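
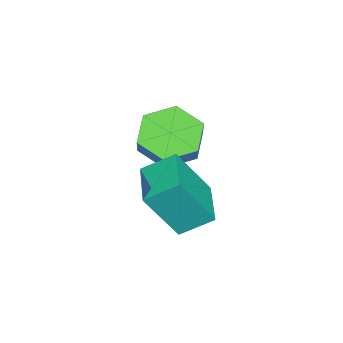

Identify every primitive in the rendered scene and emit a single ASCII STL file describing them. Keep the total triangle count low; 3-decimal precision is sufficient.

solid 
facet normal -0.644 -0.253 -0.722
outer loop
vertex -1.148 -1.871 0.868
vertex -1.91 -1.973 1.583
vertex -1.75 -1.047 1.116
endloop
endfacet
facet normal 0.506 0.566 -0.651
outer loop
vertex -1.148 -1.871 0.868
vertex -1.75 -1.047 1.116
vertex -0.369 -1.564 1.741
endloop
endfacet
facet normal 0.506 0.566 -0.651
outer loop
vertex -0.369 -1.564 1.741
vertex -1.75 -1.047 1.116
vertex -0.971 -0.74 1.989
endloop
endfacet
facet normal 0.644 0.254 0.721
outer loop
vertex -0.369 -1.564 1.741
vertex -0.971 -0.74 1.989
vertex -1.13 -1.667 2.457
endloop
endfacet
facet normal -0.644 -0.253 -0.722
outer loop
vertex -1.75 -1.047 1.116
vertex -1.91 -1.973 1.583
vertex -2.512 -1.15 1.831
endloop
endfacet
facet normal -0.244 0.962 -0.121
outer loop
vertex -1.75 -1.047 1.116
vertex -2.512 -1.15 1.831
vertex -0.971 -0.74 1.989
endloop
endfacet
facet normal -0.244 0.962 -0.121
outer loop
vertex -0.971 -0.74 1.989
vertex -2.512 -1.15 1.831
vertex -1.732 -0.843 2.705
endloop
endfacet
facet normal 0.644 0.254 0.721
outer loop
vertex -0.971 -0.74 1.989
vertex -1.732 -0.843 2.705
vertex -1.13 -1.667 2.457
endloop
endfacet
facet normal -0.644 -0.254 -0.721
outer loop
vertex -2.512 -1.15 1.831
vertex -1.91 -1.973 1.583
vertex -2.671 -2.076 2.299
endloop
endfacet
facet normal -0.750 0.397 0.530
outer loop
vertex -2.512 -1.15 1.831
vertex -2.671 -2.076 2.299
vertex -1.732 -0.843 2.705
endloop
endfacet
facet normal -0.750 0.397 0.530
outer loop
vertex -1.732 -0.843 2.705
vertex -2.671 -2.076 2.299
vertex -1.892 -1.769 3.172
endloop
endfacet
facet normal 0.644 0.253 0.722
outer loop
vertex -1.732 -0.843 2.705
vertex -1.892 -1.769 3.172
vertex -1.13 -1.667 2.457
endloop
endfacet
facet normal -0.644 -0.254 -0.721
outer loop
vertex -2.671 -2.076 2.299
vertex -1.91 -1.973 1.583
vertex -2.069 -2.9 2.051
endloop
endfacet
facet normal -0.506 -0.566 0.651
outer loop
vertex -2.671 -2.076 2.299
vertex -2.069 -2.9 2.051
vertex -1.892 -1.769 3.172
endloop
endfacet
facet normal -0.506 -0.566 0.651
outer loop
vertex -1.892 -1.769 3.172
vertex -2.069 -2.9 2.051
vertex -1.29 -2.593 2.924
endloop
endfacet
facet normal 0.644 0.253 0.722
outer loop
vertex -1.892 -1.769 3.172
vertex -1.29 -2.593 2.924
vertex -1.13 -1.667 2.457
endloop
endfacet
facet normal -0.644 -0.254 -0.721
outer loop
vertex -2.069 -2.9 2.051
vertex -1.91 -1.973 1.583
vertex -1.308 -2.797 1.335
endloop
endfacet
facet normal 0.244 -0.962 0.121
outer loop
vertex -2.069 -2.9 2.051
vertex -1.308 -2.797 1.335
vertex -1.29 -2.593 2.924
endloop
endfacet
facet normal 0.243 -0.962 0.121
outer loop
vertex -1.29 -2.593 2.924
vertex -1.308 -2.797 1.335
vertex -0.528 -2.49 2.209
endloop
endfacet
facet normal 0.644 0.253 0.722
outer loop
vertex -1.29 -2.593 2.924
vertex -0.528 -2.49 2.209
vertex -1.13 -1.667 2.457
endloop
endfacet
facet normal -0.644 -0.253 -0.722
outer loop
vertex -1.308 -2.797 1.335
vertex -1.91 -1.973 1.583
vertex -1.148 -1.871 0.868
endloop
endfacet
facet normal 0.750 -0.397 -0.530
outer loop
vertex -1.308 -2.797 1.335
vertex -1.148 -1.871 0.868
vertex -0.528 -2.49 2.209
endloop
endfacet
facet normal 0.750 -0.396 -0.530
outer loop
vertex -0.528 -2.49 2.209
vertex -1.148 -1.871 0.868
vertex -0.369 -1.564 1.741
endloop
endfacet
facet normal 0.644 0.254 0.721
outer loop
vertex -0.528 -2.49 2.209
vertex -0.369 -1.564 1.741
vertex -1.13 -1.667 2.457
endloop
endfacet
facet normal -0.306 0.445 -0.842
outer loop
vertex -0.299 -0.097 0.942
vertex 1.257 0.61 0.75
vertex 0.059 -1.059 0.303
endloop
endfacet
facet normal -0.905 -0.411 0.111
outer loop
vertex 0.643 -1.91 1.91
vertex -0.299 -0.097 0.942
vertex 0.059 -1.059 0.303
endloop
endfacet
facet normal -0.306 0.445 -0.842
outer loop
vertex 0.059 -1.059 0.303
vertex 1.257 0.61 0.75
vertex 1.615 -0.353 0.111
endloop
endfacet
facet normal 0.296 -0.796 -0.529
outer loop
vertex 1.615 -0.353 0.111
vertex 0.643 -1.91 1.91
vertex 0.059 -1.059 0.303
endloop
endfacet
facet normal -0.296 0.795 0.529
outer loop
vertex -0.299 -0.097 0.942
vertex 1.841 -0.241 2.357
vertex 1.257 0.61 0.75
endloop
endfacet
facet normal -0.905 -0.411 0.112
outer loop
vertex 0.285 -0.947 2.549
vertex -0.299 -0.097 0.942
vertex 0.643 -1.91 1.91
endloop
endfacet
facet normal -0.296 0.796 0.528
outer loop
vertex 0.285 -0.947 2.549
vertex 1.841 -0.241 2.357
vertex -0.299 -0.097 0.942
endloop
endfacet
facet normal 0.905 0.410 -0.112
outer loop
vertex 1.257 0.61 0.75
vertex 1.841 -0.241 2.357
vertex 1.615 -0.353 0.111
endloop
endfacet
facet normal 0.296 -0.796 -0.528
outer loop
vertex 2.199 -1.203 1.718
vertex 0.643 -1.91 1.91
vertex 1.615 -0.353 0.111
endloop
endfacet
facet normal 0.905 0.411 -0.112
outer loop
vertex 1.615 -0.353 0.111
vertex 1.841 -0.241 2.357
vertex 2.199 -1.203 1.718
endloop
endfacet
facet normal 0.306 -0.445 0.842
outer loop
vertex 2.199 -1.203 1.718
vertex 0.285 -0.947 2.549
vertex 0.643 -1.91 1.91
endloop
endfacet
facet normal 0.306 -0.445 0.842
outer loop
vertex 1.841 -0.241 2.357
vertex 0.285 -0.947 2.549
vertex 2.199 -1.203 1.718
endloop
endfacet

endsolid


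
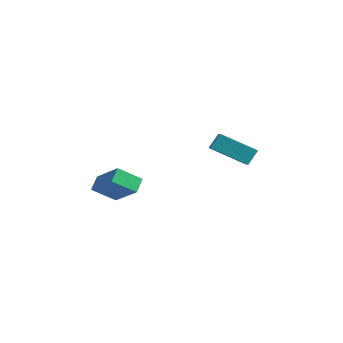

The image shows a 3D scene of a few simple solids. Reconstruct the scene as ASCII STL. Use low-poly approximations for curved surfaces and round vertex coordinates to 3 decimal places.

solid 
facet normal -0.777 0.148 -0.612
outer loop
vertex -1.864 -3.656 2.701
vertex -1.032 -2.767 1.86
vertex -1.598 -4.395 2.184
endloop
endfacet
facet normal -0.562 -0.600 0.569
outer loop
vertex 0.072 -4.713 3.5
vertex -1.864 -3.656 2.701
vertex -1.598 -4.395 2.184
endloop
endfacet
facet normal -0.776 0.148 -0.613
outer loop
vertex -1.598 -4.395 2.184
vertex -1.032 -2.767 1.86
vertex -0.765 -3.506 1.343
endloop
endfacet
facet normal 0.284 -0.786 -0.550
outer loop
vertex -0.765 -3.506 1.343
vertex 0.072 -4.713 3.5
vertex -1.598 -4.395 2.184
endloop
endfacet
facet normal -0.284 0.786 0.550
outer loop
vertex -1.864 -3.656 2.701
vertex 0.638 -3.085 3.176
vertex -1.032 -2.767 1.86
endloop
endfacet
facet normal -0.562 -0.601 0.568
outer loop
vertex -0.195 -3.974 4.017
vertex -1.864 -3.656 2.701
vertex 0.072 -4.713 3.5
endloop
endfacet
facet normal -0.284 0.786 0.550
outer loop
vertex -0.195 -3.974 4.017
vertex 0.638 -3.085 3.176
vertex -1.864 -3.656 2.701
endloop
endfacet
facet normal 0.562 0.601 -0.568
outer loop
vertex -1.032 -2.767 1.86
vertex 0.638 -3.085 3.176
vertex -0.765 -3.506 1.343
endloop
endfacet
facet normal 0.284 -0.786 -0.550
outer loop
vertex 0.904 -3.824 2.659
vertex 0.072 -4.713 3.5
vertex -0.765 -3.506 1.343
endloop
endfacet
facet normal 0.563 0.600 -0.568
outer loop
vertex -0.765 -3.506 1.343
vertex 0.638 -3.085 3.176
vertex 0.904 -3.824 2.659
endloop
endfacet
facet normal 0.777 -0.148 0.612
outer loop
vertex 0.904 -3.824 2.659
vertex -0.195 -3.974 4.017
vertex 0.072 -4.713 3.5
endloop
endfacet
facet normal 0.777 -0.149 0.612
outer loop
vertex 0.638 -3.085 3.176
vertex -0.195 -3.974 4.017
vertex 0.904 -3.824 2.659
endloop
endfacet
facet normal -0.618 0.636 -0.462
outer loop
vertex 0.699 2.793 4.056
vertex 2.407 3.723 3.049
vertex 0.6 2.129 3.274
endloop
endfacet
facet normal -0.780 -0.425 0.460
outer loop
vertex 1.293 1.417 3.791
vertex 0.699 2.793 4.056
vertex 0.6 2.129 3.274
endloop
endfacet
facet normal -0.618 0.636 -0.462
outer loop
vertex 0.6 2.129 3.274
vertex 2.407 3.723 3.049
vertex 2.308 3.059 2.267
endloop
endfacet
facet normal -0.096 -0.644 -0.759
outer loop
vertex 2.308 3.059 2.267
vertex 1.293 1.417 3.791
vertex 0.6 2.129 3.274
endloop
endfacet
facet normal 0.096 0.644 0.759
outer loop
vertex 0.699 2.793 4.056
vertex 3.1 3.011 3.566
vertex 2.407 3.723 3.049
endloop
endfacet
facet normal -0.780 -0.425 0.460
outer loop
vertex 1.392 2.081 4.573
vertex 0.699 2.793 4.056
vertex 1.293 1.417 3.791
endloop
endfacet
facet normal 0.096 0.644 0.759
outer loop
vertex 1.392 2.081 4.573
vertex 3.1 3.011 3.566
vertex 0.699 2.793 4.056
endloop
endfacet
facet normal 0.780 0.425 -0.460
outer loop
vertex 2.407 3.723 3.049
vertex 3.1 3.011 3.566
vertex 2.308 3.059 2.267
endloop
endfacet
facet normal -0.096 -0.644 -0.759
outer loop
vertex 3.001 2.347 2.784
vertex 1.293 1.417 3.791
vertex 2.308 3.059 2.267
endloop
endfacet
facet normal 0.780 0.425 -0.460
outer loop
vertex 2.308 3.059 2.267
vertex 3.1 3.011 3.566
vertex 3.001 2.347 2.784
endloop
endfacet
facet normal 0.618 -0.636 0.462
outer loop
vertex 3.001 2.347 2.784
vertex 1.392 2.081 4.573
vertex 1.293 1.417 3.791
endloop
endfacet
facet normal 0.618 -0.636 0.462
outer loop
vertex 3.1 3.011 3.566
vertex 1.392 2.081 4.573
vertex 3.001 2.347 2.784
endloop
endfacet

endsolid


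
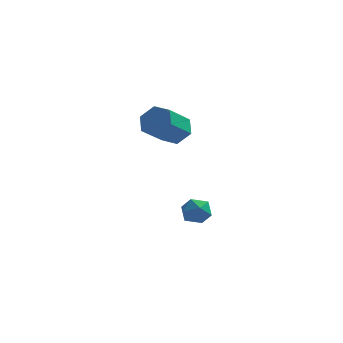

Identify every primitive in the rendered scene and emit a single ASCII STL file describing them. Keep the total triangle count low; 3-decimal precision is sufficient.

solid 
facet normal 0.384 0.717 -0.581
outer loop
vertex 1.748 -0.718 3.236
vertex 1.148 -0.889 2.629
vertex 0.985 -0.3 3.248
endloop
endfacet
facet normal 0.289 0.504 0.814
outer loop
vertex 1.748 -0.718 3.236
vertex 0.985 -0.3 3.248
vertex 1.072 -1.981 4.258
endloop
endfacet
facet normal 0.290 0.504 0.814
outer loop
vertex 1.072 -1.981 4.258
vertex 0.985 -0.3 3.248
vertex 0.309 -1.563 4.271
endloop
endfacet
facet normal -0.384 -0.718 0.580
outer loop
vertex 1.072 -1.981 4.258
vertex 0.309 -1.563 4.271
vertex 0.472 -2.151 3.651
endloop
endfacet
facet normal 0.385 0.717 -0.581
outer loop
vertex 0.985 -0.3 3.248
vertex 1.148 -0.889 2.629
vertex 0.385 -0.47 2.641
endloop
endfacet
facet normal -0.614 0.669 0.420
outer loop
vertex 0.985 -0.3 3.248
vertex 0.385 -0.47 2.641
vertex 0.309 -1.563 4.271
endloop
endfacet
facet normal -0.614 0.669 0.420
outer loop
vertex 0.309 -1.563 4.271
vertex 0.385 -0.47 2.641
vertex -0.291 -1.733 3.664
endloop
endfacet
facet normal -0.384 -0.718 0.580
outer loop
vertex 0.309 -1.563 4.271
vertex -0.291 -1.733 3.664
vertex 0.472 -2.151 3.651
endloop
endfacet
facet normal 0.385 0.717 -0.581
outer loop
vertex 0.385 -0.47 2.641
vertex 1.148 -0.889 2.629
vertex 0.548 -1.059 2.022
endloop
endfacet
facet normal -0.904 0.164 -0.394
outer loop
vertex 0.385 -0.47 2.641
vertex 0.548 -1.059 2.022
vertex -0.291 -1.733 3.664
endloop
endfacet
facet normal -0.904 0.165 -0.394
outer loop
vertex -0.291 -1.733 3.664
vertex 0.548 -1.059 2.022
vertex -0.128 -2.322 3.044
endloop
endfacet
facet normal -0.383 -0.718 0.581
outer loop
vertex -0.291 -1.733 3.664
vertex -0.128 -2.322 3.044
vertex 0.472 -2.151 3.651
endloop
endfacet
facet normal 0.384 0.718 -0.580
outer loop
vertex 0.548 -1.059 2.022
vertex 1.148 -0.889 2.629
vertex 1.311 -1.477 2.009
endloop
endfacet
facet normal -0.290 -0.504 -0.814
outer loop
vertex 0.548 -1.059 2.022
vertex 1.311 -1.477 2.009
vertex -0.128 -2.322 3.044
endloop
endfacet
facet normal -0.289 -0.504 -0.814
outer loop
vertex -0.128 -2.322 3.044
vertex 1.311 -1.477 2.009
vertex 0.635 -2.74 3.032
endloop
endfacet
facet normal -0.384 -0.717 0.581
outer loop
vertex -0.128 -2.322 3.044
vertex 0.635 -2.74 3.032
vertex 0.472 -2.151 3.651
endloop
endfacet
facet normal 0.384 0.718 -0.580
outer loop
vertex 1.311 -1.477 2.009
vertex 1.148 -0.889 2.629
vertex 1.911 -1.307 2.616
endloop
endfacet
facet normal 0.614 -0.669 -0.420
outer loop
vertex 1.311 -1.477 2.009
vertex 1.911 -1.307 2.616
vertex 0.635 -2.74 3.032
endloop
endfacet
facet normal 0.614 -0.669 -0.420
outer loop
vertex 0.635 -2.74 3.032
vertex 1.911 -1.307 2.616
vertex 1.235 -2.57 3.639
endloop
endfacet
facet normal -0.385 -0.717 0.581
outer loop
vertex 0.635 -2.74 3.032
vertex 1.235 -2.57 3.639
vertex 0.472 -2.151 3.651
endloop
endfacet
facet normal 0.383 0.718 -0.581
outer loop
vertex 1.911 -1.307 2.616
vertex 1.148 -0.889 2.629
vertex 1.748 -0.718 3.236
endloop
endfacet
facet normal 0.904 -0.165 0.394
outer loop
vertex 1.911 -1.307 2.616
vertex 1.748 -0.718 3.236
vertex 1.235 -2.57 3.639
endloop
endfacet
facet normal 0.904 -0.165 0.395
outer loop
vertex 1.235 -2.57 3.639
vertex 1.748 -0.718 3.236
vertex 1.072 -1.981 4.258
endloop
endfacet
facet normal -0.385 -0.717 0.581
outer loop
vertex 1.235 -2.57 3.639
vertex 1.072 -1.981 4.258
vertex 0.472 -2.151 3.651
endloop
endfacet
facet normal -0.593 0.516 0.619
outer loop
vertex 1.97 -0.074 -2.127
vertex 1.342 -0.538 -2.342
vertex 1.809 -0.752 -1.716
endloop
endfacet
facet normal 0.078 0.503 0.861
outer loop
vertex 1.97 -0.074 -2.127
vertex 1.809 -0.752 -1.716
vertex 2.574 -0.561 -1.897
endloop
endfacet
facet normal 0.498 0.788 0.360
outer loop
vertex 1.97 -0.074 -2.127
vertex 2.574 -0.561 -1.897
vertex 2.581 -0.228 -2.635
endloop
endfacet
facet normal 0.087 0.978 -0.192
outer loop
vertex 1.97 -0.074 -2.127
vertex 2.581 -0.228 -2.635
vertex 1.819 -0.214 -2.91
endloop
endfacet
facet normal -0.587 0.809 -0.031
outer loop
vertex 1.97 -0.074 -2.127
vertex 1.819 -0.214 -2.91
vertex 1.342 -0.538 -2.342
endloop
endfacet
facet normal 0.269 -0.179 0.946
outer loop
vertex 2.574 -0.561 -1.897
vertex 1.809 -0.752 -1.716
vertex 2.321 -1.326 -1.97
endloop
endfacet
facet normal -0.817 -0.159 0.555
outer loop
vertex 1.809 -0.752 -1.716
vertex 1.342 -0.538 -2.342
vertex 1.559 -1.312 -2.245
endloop
endfacet
facet normal -0.808 0.315 -0.499
outer loop
vertex 1.342 -0.538 -2.342
vertex 1.819 -0.214 -2.91
vertex 1.566 -0.979 -2.983
endloop
endfacet
facet normal 0.284 0.588 -0.757
outer loop
vertex 1.819 -0.214 -2.91
vertex 2.581 -0.228 -2.635
vertex 2.331 -0.788 -3.164
endloop
endfacet
facet normal 0.949 0.283 0.137
outer loop
vertex 2.581 -0.228 -2.635
vertex 2.574 -0.561 -1.897
vertex 2.798 -1.002 -2.538
endloop
endfacet
facet normal -0.087 -0.978 0.192
outer loop
vertex 2.17 -1.466 -2.753
vertex 2.321 -1.326 -1.97
vertex 1.559 -1.312 -2.245
endloop
endfacet
facet normal -0.498 -0.788 -0.360
outer loop
vertex 2.17 -1.466 -2.753
vertex 1.559 -1.312 -2.245
vertex 1.566 -0.979 -2.983
endloop
endfacet
facet normal -0.078 -0.503 -0.861
outer loop
vertex 2.17 -1.466 -2.753
vertex 1.566 -0.979 -2.983
vertex 2.331 -0.788 -3.164
endloop
endfacet
facet normal 0.593 -0.516 -0.619
outer loop
vertex 2.17 -1.466 -2.753
vertex 2.331 -0.788 -3.164
vertex 2.798 -1.002 -2.538
endloop
endfacet
facet normal 0.587 -0.809 0.031
outer loop
vertex 2.17 -1.466 -2.753
vertex 2.798 -1.002 -2.538
vertex 2.321 -1.326 -1.97
endloop
endfacet
facet normal -0.284 -0.588 0.757
outer loop
vertex 1.559 -1.312 -2.245
vertex 2.321 -1.326 -1.97
vertex 1.809 -0.752 -1.716
endloop
endfacet
facet normal -0.949 -0.283 -0.137
outer loop
vertex 1.566 -0.979 -2.983
vertex 1.559 -1.312 -2.245
vertex 1.342 -0.538 -2.342
endloop
endfacet
facet normal -0.269 0.179 -0.946
outer loop
vertex 2.331 -0.788 -3.164
vertex 1.566 -0.979 -2.983
vertex 1.819 -0.214 -2.91
endloop
endfacet
facet normal 0.817 0.159 -0.555
outer loop
vertex 2.798 -1.002 -2.538
vertex 2.331 -0.788 -3.164
vertex 2.581 -0.228 -2.635
endloop
endfacet
facet normal 0.808 -0.315 0.499
outer loop
vertex 2.321 -1.326 -1.97
vertex 2.798 -1.002 -2.538
vertex 2.574 -0.561 -1.897
endloop
endfacet

endsolid


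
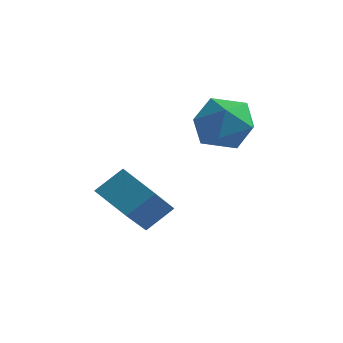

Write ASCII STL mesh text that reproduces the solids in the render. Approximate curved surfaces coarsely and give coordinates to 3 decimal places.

solid 
facet normal -0.879 0.138 0.456
outer loop
vertex -2.258 -0.099 -1.054
vertex -2.621 1.392 -2.208
vertex -2.765 -0.812 -1.816
endloop
endfacet
facet normal 0.189 -0.777 0.601
outer loop
vertex -1.499 -1.012 -2.472
vertex -2.258 -0.099 -1.054
vertex -2.765 -0.812 -1.816
endloop
endfacet
facet normal -0.879 0.138 0.456
outer loop
vertex -2.765 -0.812 -1.816
vertex -2.621 1.392 -2.208
vertex -3.128 0.679 -2.97
endloop
endfacet
facet normal -0.437 -0.615 -0.657
outer loop
vertex -3.128 0.679 -2.97
vertex -1.499 -1.012 -2.472
vertex -2.765 -0.812 -1.816
endloop
endfacet
facet normal 0.437 0.615 0.657
outer loop
vertex -2.258 -0.099 -1.054
vertex -1.355 1.192 -2.864
vertex -2.621 1.392 -2.208
endloop
endfacet
facet normal 0.189 -0.777 0.601
outer loop
vertex -0.992 -0.299 -1.71
vertex -2.258 -0.099 -1.054
vertex -1.499 -1.012 -2.472
endloop
endfacet
facet normal 0.437 0.615 0.657
outer loop
vertex -0.992 -0.299 -1.71
vertex -1.355 1.192 -2.864
vertex -2.258 -0.099 -1.054
endloop
endfacet
facet normal -0.189 0.777 -0.601
outer loop
vertex -2.621 1.392 -2.208
vertex -1.355 1.192 -2.864
vertex -3.128 0.679 -2.97
endloop
endfacet
facet normal -0.437 -0.615 -0.657
outer loop
vertex -1.862 0.479 -3.626
vertex -1.499 -1.012 -2.472
vertex -3.128 0.679 -2.97
endloop
endfacet
facet normal -0.189 0.777 -0.601
outer loop
vertex -3.128 0.679 -2.97
vertex -1.355 1.192 -2.864
vertex -1.862 0.479 -3.626
endloop
endfacet
facet normal 0.879 -0.138 -0.456
outer loop
vertex -1.862 0.479 -3.626
vertex -0.992 -0.299 -1.71
vertex -1.499 -1.012 -2.472
endloop
endfacet
facet normal 0.879 -0.138 -0.456
outer loop
vertex -1.355 1.192 -2.864
vertex -0.992 -0.299 -1.71
vertex -1.862 0.479 -3.626
endloop
endfacet
facet normal 0.163 -0.009 0.987
outer loop
vertex -0.046 3.075 1.106
vertex -1.002 2.59 1.26
vertex -0.111 1.994 1.107
endloop
endfacet
facet normal 0.778 -0.046 0.626
outer loop
vertex -0.046 3.075 1.106
vertex -0.111 1.994 1.107
vertex 0.508 2.499 0.375
endloop
endfacet
facet normal 0.823 0.530 0.206
outer loop
vertex -0.046 3.075 1.106
vertex 0.508 2.499 0.375
vertex -0.001 3.406 0.075
endloop
endfacet
facet normal 0.236 0.922 0.306
outer loop
vertex -0.046 3.075 1.106
vertex -0.001 3.406 0.075
vertex -0.935 3.463 0.622
endloop
endfacet
facet normal -0.172 0.590 0.789
outer loop
vertex -0.046 3.075 1.106
vertex -0.935 3.463 0.622
vertex -1.002 2.59 1.26
endloop
endfacet
facet normal 0.754 -0.623 0.208
outer loop
vertex 0.508 2.499 0.375
vertex -0.111 1.994 1.107
vertex -0.105 1.657 0.078
endloop
endfacet
facet normal -0.241 -0.563 0.791
outer loop
vertex -0.111 1.994 1.107
vertex -1.002 2.59 1.26
vertex -1.039 1.714 0.625
endloop
endfacet
facet normal -0.784 0.404 0.471
outer loop
vertex -1.002 2.59 1.26
vertex -0.935 3.463 0.622
vertex -1.548 2.621 0.325
endloop
endfacet
facet normal -0.124 0.943 -0.309
outer loop
vertex -0.935 3.463 0.622
vertex -0.001 3.406 0.075
vertex -0.929 3.126 -0.407
endloop
endfacet
facet normal 0.826 0.307 -0.472
outer loop
vertex -0.001 3.406 0.075
vertex 0.508 2.499 0.375
vertex -0.038 2.53 -0.56
endloop
endfacet
facet normal -0.236 -0.922 -0.306
outer loop
vertex -0.994 2.045 -0.406
vertex -0.105 1.657 0.078
vertex -1.039 1.714 0.625
endloop
endfacet
facet normal -0.823 -0.530 -0.206
outer loop
vertex -0.994 2.045 -0.406
vertex -1.039 1.714 0.625
vertex -1.548 2.621 0.325
endloop
endfacet
facet normal -0.778 0.046 -0.626
outer loop
vertex -0.994 2.045 -0.406
vertex -1.548 2.621 0.325
vertex -0.929 3.126 -0.407
endloop
endfacet
facet normal -0.163 0.009 -0.987
outer loop
vertex -0.994 2.045 -0.406
vertex -0.929 3.126 -0.407
vertex -0.038 2.53 -0.56
endloop
endfacet
facet normal 0.172 -0.590 -0.789
outer loop
vertex -0.994 2.045 -0.406
vertex -0.038 2.53 -0.56
vertex -0.105 1.657 0.078
endloop
endfacet
facet normal 0.124 -0.943 0.309
outer loop
vertex -1.039 1.714 0.625
vertex -0.105 1.657 0.078
vertex -0.111 1.994 1.107
endloop
endfacet
facet normal -0.826 -0.307 0.472
outer loop
vertex -1.548 2.621 0.325
vertex -1.039 1.714 0.625
vertex -1.002 2.59 1.26
endloop
endfacet
facet normal -0.754 0.623 -0.208
outer loop
vertex -0.929 3.126 -0.407
vertex -1.548 2.621 0.325
vertex -0.935 3.463 0.622
endloop
endfacet
facet normal 0.241 0.563 -0.791
outer loop
vertex -0.038 2.53 -0.56
vertex -0.929 3.126 -0.407
vertex -0.001 3.406 0.075
endloop
endfacet
facet normal 0.784 -0.404 -0.471
outer loop
vertex -0.105 1.657 0.078
vertex -0.038 2.53 -0.56
vertex 0.508 2.499 0.375
endloop
endfacet

endsolid


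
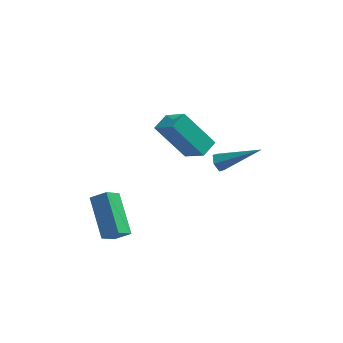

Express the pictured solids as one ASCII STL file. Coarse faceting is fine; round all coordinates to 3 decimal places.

solid 
facet normal -0.641 0.220 0.735
outer loop
vertex -0.354 2.917 1.408
vertex 0.147 3.672 1.619
vertex -1.217 3.773 0.399
endloop
endfacet
facet normal -0.539 -0.811 -0.227
outer loop
vertex 0.193 3.288 -1.219
vertex -0.354 2.917 1.408
vertex -1.217 3.773 0.399
endloop
endfacet
facet normal -0.641 0.220 0.735
outer loop
vertex -1.217 3.773 0.399
vertex 0.147 3.672 1.619
vertex -0.716 4.527 0.61
endloop
endfacet
facet normal -0.546 0.542 -0.639
outer loop
vertex -0.716 4.527 0.61
vertex 0.193 3.288 -1.219
vertex -1.217 3.773 0.399
endloop
endfacet
facet normal 0.547 -0.541 0.639
outer loop
vertex -0.354 2.917 1.408
vertex 1.557 3.187 0.001
vertex 0.147 3.672 1.619
endloop
endfacet
facet normal -0.539 -0.811 -0.227
outer loop
vertex 1.056 2.433 -0.21
vertex -0.354 2.917 1.408
vertex 0.193 3.288 -1.219
endloop
endfacet
facet normal 0.547 -0.542 0.638
outer loop
vertex 1.056 2.433 -0.21
vertex 1.557 3.187 0.001
vertex -0.354 2.917 1.408
endloop
endfacet
facet normal 0.539 0.811 0.226
outer loop
vertex 0.147 3.672 1.619
vertex 1.557 3.187 0.001
vertex -0.716 4.527 0.61
endloop
endfacet
facet normal -0.547 0.541 -0.639
outer loop
vertex 0.694 4.043 -1.008
vertex 0.193 3.288 -1.219
vertex -0.716 4.527 0.61
endloop
endfacet
facet normal 0.539 0.811 0.227
outer loop
vertex -0.716 4.527 0.61
vertex 1.557 3.187 0.001
vertex 0.694 4.043 -1.008
endloop
endfacet
facet normal 0.641 -0.220 -0.735
outer loop
vertex 0.694 4.043 -1.008
vertex 1.056 2.433 -0.21
vertex 0.193 3.288 -1.219
endloop
endfacet
facet normal 0.641 -0.220 -0.735
outer loop
vertex 1.557 3.187 0.001
vertex 1.056 2.433 -0.21
vertex 0.694 4.043 -1.008
endloop
endfacet
facet normal -0.848 0.054 -0.527
outer loop
vertex 1.975 0.108 1.225
vertex 1.725 0.229 1.64
vertex 1.925 0.588 1.355
endloop
endfacet
facet normal 0.678 0.257 -0.689
outer loop
vertex 1.975 0.108 1.225
vertex 1.925 0.588 1.355
vertex 3.555 0.111 2.78
endloop
endfacet
facet normal -0.848 0.053 -0.528
outer loop
vertex 1.925 0.588 1.355
vertex 1.725 0.229 1.64
vertex 1.674 0.709 1.77
endloop
endfacet
facet normal 0.336 0.939 -0.070
outer loop
vertex 1.925 0.588 1.355
vertex 1.674 0.709 1.77
vertex 3.555 0.111 2.78
endloop
endfacet
facet normal -0.848 0.053 -0.528
outer loop
vertex 1.674 0.709 1.77
vertex 1.725 0.229 1.64
vertex 1.474 0.35 2.055
endloop
endfacet
facet normal -0.174 0.670 0.722
outer loop
vertex 1.674 0.709 1.77
vertex 1.474 0.35 2.055
vertex 3.555 0.111 2.78
endloop
endfacet
facet normal -0.847 0.055 -0.528
outer loop
vertex 1.474 0.35 2.055
vertex 1.725 0.229 1.64
vertex 1.524 -0.13 1.925
endloop
endfacet
facet normal -0.344 -0.279 0.897
outer loop
vertex 1.474 0.35 2.055
vertex 1.524 -0.13 1.925
vertex 3.555 0.111 2.78
endloop
endfacet
facet normal -0.847 0.055 -0.528
outer loop
vertex 1.524 -0.13 1.925
vertex 1.725 0.229 1.64
vertex 1.775 -0.251 1.51
endloop
endfacet
facet normal -0.003 -0.961 0.278
outer loop
vertex 1.524 -0.13 1.925
vertex 1.775 -0.251 1.51
vertex 3.555 0.111 2.78
endloop
endfacet
facet normal -0.848 0.054 -0.527
outer loop
vertex 1.775 -0.251 1.51
vertex 1.725 0.229 1.64
vertex 1.975 0.108 1.225
endloop
endfacet
facet normal 0.508 -0.691 -0.514
outer loop
vertex 1.775 -0.251 1.51
vertex 1.975 0.108 1.225
vertex 3.555 0.111 2.78
endloop
endfacet
facet normal -0.448 -0.567 0.691
outer loop
vertex -3.091 -0.706 0.262
vertex -3.827 -0.688 -0.201
vertex -2.475 -2.468 -0.786
endloop
endfacet
facet normal 0.846 -0.021 0.532
outer loop
vertex -1.973 -1.832 -1.559
vertex -3.091 -0.706 0.262
vertex -2.475 -2.468 -0.786
endloop
endfacet
facet normal -0.448 -0.568 0.691
outer loop
vertex -2.475 -2.468 -0.786
vertex -3.827 -0.688 -0.201
vertex -3.212 -2.449 -1.249
endloop
endfacet
facet normal 0.287 -0.823 -0.491
outer loop
vertex -3.212 -2.449 -1.249
vertex -1.973 -1.832 -1.559
vertex -2.475 -2.468 -0.786
endloop
endfacet
facet normal -0.288 0.823 0.490
outer loop
vertex -3.091 -0.706 0.262
vertex -3.325 -0.052 -0.974
vertex -3.827 -0.688 -0.201
endloop
endfacet
facet normal 0.846 -0.022 0.533
outer loop
vertex -2.588 -0.071 -0.511
vertex -3.091 -0.706 0.262
vertex -1.973 -1.832 -1.559
endloop
endfacet
facet normal -0.287 0.823 0.490
outer loop
vertex -2.588 -0.071 -0.511
vertex -3.325 -0.052 -0.974
vertex -3.091 -0.706 0.262
endloop
endfacet
facet normal -0.846 0.021 -0.532
outer loop
vertex -3.827 -0.688 -0.201
vertex -3.325 -0.052 -0.974
vertex -3.212 -2.449 -1.249
endloop
endfacet
facet normal 0.288 -0.823 -0.489
outer loop
vertex -2.709 -1.814 -2.022
vertex -1.973 -1.832 -1.559
vertex -3.212 -2.449 -1.249
endloop
endfacet
facet normal -0.846 0.021 -0.533
outer loop
vertex -3.212 -2.449 -1.249
vertex -3.325 -0.052 -0.974
vertex -2.709 -1.814 -2.022
endloop
endfacet
facet normal 0.448 0.568 -0.691
outer loop
vertex -2.709 -1.814 -2.022
vertex -2.588 -0.071 -0.511
vertex -1.973 -1.832 -1.559
endloop
endfacet
facet normal 0.448 0.567 -0.691
outer loop
vertex -3.325 -0.052 -0.974
vertex -2.588 -0.071 -0.511
vertex -2.709 -1.814 -2.022
endloop
endfacet

endsolid


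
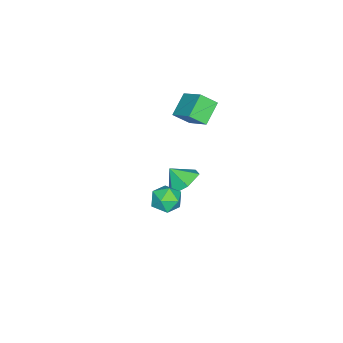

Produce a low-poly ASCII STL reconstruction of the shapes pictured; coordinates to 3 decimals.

solid 
facet normal -0.436 -0.714 -0.547
outer loop
vertex -2.94 -1.636 3.498
vertex -4.02 -1.526 4.215
vertex -3.292 -0.934 2.862
endloop
endfacet
facet normal 0.830 -0.084 -0.552
outer loop
vertex -2.62 0.166 3.705
vertex -2.94 -1.636 3.498
vertex -3.292 -0.934 2.862
endloop
endfacet
facet normal -0.436 -0.715 -0.547
outer loop
vertex -3.292 -0.934 2.862
vertex -4.02 -1.526 4.215
vertex -4.371 -0.825 3.579
endloop
endfacet
facet normal -0.348 0.695 -0.629
outer loop
vertex -4.371 -0.825 3.579
vertex -2.62 0.166 3.705
vertex -3.292 -0.934 2.862
endloop
endfacet
facet normal 0.347 -0.695 0.630
outer loop
vertex -2.94 -1.636 3.498
vertex -3.348 -0.426 5.058
vertex -4.02 -1.526 4.215
endloop
endfacet
facet normal 0.830 -0.084 -0.551
outer loop
vertex -2.269 -0.535 4.341
vertex -2.94 -1.636 3.498
vertex -2.62 0.166 3.705
endloop
endfacet
facet normal 0.348 -0.694 0.630
outer loop
vertex -2.269 -0.535 4.341
vertex -3.348 -0.426 5.058
vertex -2.94 -1.636 3.498
endloop
endfacet
facet normal -0.830 0.085 0.551
outer loop
vertex -4.02 -1.526 4.215
vertex -3.348 -0.426 5.058
vertex -4.371 -0.825 3.579
endloop
endfacet
facet normal -0.348 0.694 -0.630
outer loop
vertex -3.7 0.276 4.422
vertex -2.62 0.166 3.705
vertex -4.371 -0.825 3.579
endloop
endfacet
facet normal -0.830 0.084 0.552
outer loop
vertex -4.371 -0.825 3.579
vertex -3.348 -0.426 5.058
vertex -3.7 0.276 4.422
endloop
endfacet
facet normal 0.436 0.715 0.547
outer loop
vertex -3.7 0.276 4.422
vertex -2.269 -0.535 4.341
vertex -2.62 0.166 3.705
endloop
endfacet
facet normal 0.436 0.714 0.547
outer loop
vertex -3.348 -0.426 5.058
vertex -2.269 -0.535 4.341
vertex -3.7 0.276 4.422
endloop
endfacet
facet normal 0.008 0.699 -0.715
outer loop
vertex -2.493 -1.453 -2.064
vertex -3.436 -1.256 -1.882
vertex -2.732 -0.772 -1.401
endloop
endfacet
facet normal 0.755 -0.302 0.582
outer loop
vertex -2.493 -1.453 -2.064
vertex -2.732 -0.772 -1.401
vertex -3.444 -2.004 -1.118
endloop
endfacet
facet normal 0.007 0.699 -0.715
outer loop
vertex -2.732 -0.772 -1.401
vertex -3.436 -1.256 -1.882
vertex -3.675 -0.575 -1.218
endloop
endfacet
facet normal 0.210 0.102 0.972
outer loop
vertex -2.732 -0.772 -1.401
vertex -3.675 -0.575 -1.218
vertex -3.444 -2.004 -1.118
endloop
endfacet
facet normal 0.008 0.700 -0.715
outer loop
vertex -3.675 -0.575 -1.218
vertex -3.436 -1.256 -1.882
vertex -4.378 -1.059 -1.7
endloop
endfacet
facet normal -0.551 -0.031 0.834
outer loop
vertex -3.675 -0.575 -1.218
vertex -4.378 -1.059 -1.7
vertex -3.444 -2.004 -1.118
endloop
endfacet
facet normal 0.008 0.700 -0.714
outer loop
vertex -4.378 -1.059 -1.7
vertex -3.436 -1.256 -1.882
vertex -4.139 -1.739 -2.364
endloop
endfacet
facet normal -0.765 -0.567 0.306
outer loop
vertex -4.378 -1.059 -1.7
vertex -4.139 -1.739 -2.364
vertex -3.444 -2.004 -1.118
endloop
endfacet
facet normal 0.008 0.700 -0.714
outer loop
vertex -4.139 -1.739 -2.364
vertex -3.436 -1.256 -1.882
vertex -3.197 -1.936 -2.546
endloop
endfacet
facet normal -0.220 -0.972 -0.084
outer loop
vertex -4.139 -1.739 -2.364
vertex -3.197 -1.936 -2.546
vertex -3.444 -2.004 -1.118
endloop
endfacet
facet normal 0.008 0.700 -0.714
outer loop
vertex -3.197 -1.936 -2.546
vertex -3.436 -1.256 -1.882
vertex -2.493 -1.453 -2.064
endloop
endfacet
facet normal 0.540 -0.840 0.053
outer loop
vertex -3.197 -1.936 -2.546
vertex -2.493 -1.453 -2.064
vertex -3.444 -2.004 -1.118
endloop
endfacet
facet normal 0.400 0.430 0.809
outer loop
vertex 1.118 0.383 1.476
vertex 0.803 -0.19 1.936
vertex 1.533 -0.284 1.625
endloop
endfacet
facet normal 0.802 0.551 0.232
outer loop
vertex 1.118 0.383 1.476
vertex 1.533 -0.284 1.625
vertex 1.531 0.029 0.89
endloop
endfacet
facet normal 0.397 0.882 -0.253
outer loop
vertex 1.118 0.383 1.476
vertex 1.531 0.029 0.89
vertex 0.799 0.317 0.746
endloop
endfacet
facet normal -0.255 0.967 0.024
outer loop
vertex 1.118 0.383 1.476
vertex 0.799 0.317 0.746
vertex 0.349 0.182 1.392
endloop
endfacet
facet normal -0.254 0.687 0.681
outer loop
vertex 1.118 0.383 1.476
vertex 0.349 0.182 1.392
vertex 0.803 -0.19 1.936
endloop
endfacet
facet normal 0.996 -0.080 -0.037
outer loop
vertex 1.531 0.029 0.89
vertex 1.533 -0.284 1.625
vertex 1.471 -0.762 0.988
endloop
endfacet
facet normal 0.346 -0.276 0.897
outer loop
vertex 1.533 -0.284 1.625
vertex 0.803 -0.19 1.936
vertex 1.021 -0.897 1.634
endloop
endfacet
facet normal -0.711 0.139 0.689
outer loop
vertex 0.803 -0.19 1.936
vertex 0.349 0.182 1.392
vertex 0.289 -0.609 1.49
endloop
endfacet
facet normal -0.714 0.591 -0.374
outer loop
vertex 0.349 0.182 1.392
vertex 0.799 0.317 0.746
vertex 0.287 -0.296 0.755
endloop
endfacet
facet normal 0.341 0.456 -0.822
outer loop
vertex 0.799 0.317 0.746
vertex 1.531 0.029 0.89
vertex 1.017 -0.39 0.444
endloop
endfacet
facet normal 0.255 -0.967 -0.024
outer loop
vertex 0.702 -0.963 0.904
vertex 1.471 -0.762 0.988
vertex 1.021 -0.897 1.634
endloop
endfacet
facet normal -0.397 -0.882 0.253
outer loop
vertex 0.702 -0.963 0.904
vertex 1.021 -0.897 1.634
vertex 0.289 -0.609 1.49
endloop
endfacet
facet normal -0.802 -0.551 -0.232
outer loop
vertex 0.702 -0.963 0.904
vertex 0.289 -0.609 1.49
vertex 0.287 -0.296 0.755
endloop
endfacet
facet normal -0.400 -0.430 -0.809
outer loop
vertex 0.702 -0.963 0.904
vertex 0.287 -0.296 0.755
vertex 1.017 -0.39 0.444
endloop
endfacet
facet normal 0.254 -0.687 -0.681
outer loop
vertex 0.702 -0.963 0.904
vertex 1.017 -0.39 0.444
vertex 1.471 -0.762 0.988
endloop
endfacet
facet normal 0.714 -0.591 0.374
outer loop
vertex 1.021 -0.897 1.634
vertex 1.471 -0.762 0.988
vertex 1.533 -0.284 1.625
endloop
endfacet
facet normal -0.341 -0.456 0.822
outer loop
vertex 0.289 -0.609 1.49
vertex 1.021 -0.897 1.634
vertex 0.803 -0.19 1.936
endloop
endfacet
facet normal -0.996 0.080 0.037
outer loop
vertex 0.287 -0.296 0.755
vertex 0.289 -0.609 1.49
vertex 0.349 0.182 1.392
endloop
endfacet
facet normal -0.346 0.276 -0.897
outer loop
vertex 1.017 -0.39 0.444
vertex 0.287 -0.296 0.755
vertex 0.799 0.317 0.746
endloop
endfacet
facet normal 0.711 -0.139 -0.689
outer loop
vertex 1.471 -0.762 0.988
vertex 1.017 -0.39 0.444
vertex 1.531 0.029 0.89
endloop
endfacet

endsolid


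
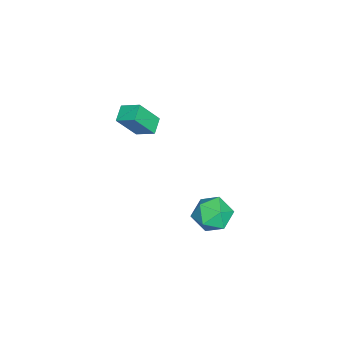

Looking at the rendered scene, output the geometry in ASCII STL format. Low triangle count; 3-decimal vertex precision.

solid 
facet normal -0.344 0.476 -0.809
outer loop
vertex 0.029 -1.8 2.424
vertex 0.963 -1.819 2.016
vertex -0.216 -2.846 1.913
endloop
endfacet
facet normal -0.916 0.019 0.400
outer loop
vertex 0.417 -3.721 3.404
vertex 0.029 -1.8 2.424
vertex -0.216 -2.846 1.913
endloop
endfacet
facet normal -0.343 0.475 -0.811
outer loop
vertex -0.216 -2.846 1.913
vertex 0.963 -1.819 2.016
vertex 0.719 -2.866 1.506
endloop
endfacet
facet normal -0.206 -0.880 -0.429
outer loop
vertex 0.719 -2.866 1.506
vertex 0.417 -3.721 3.404
vertex -0.216 -2.846 1.913
endloop
endfacet
facet normal 0.205 0.880 0.429
outer loop
vertex 0.029 -1.8 2.424
vertex 1.596 -2.694 3.507
vertex 0.963 -1.819 2.016
endloop
endfacet
facet normal -0.916 0.019 0.400
outer loop
vertex 0.661 -2.674 3.914
vertex 0.029 -1.8 2.424
vertex 0.417 -3.721 3.404
endloop
endfacet
facet normal 0.205 0.880 0.429
outer loop
vertex 0.661 -2.674 3.914
vertex 1.596 -2.694 3.507
vertex 0.029 -1.8 2.424
endloop
endfacet
facet normal 0.916 -0.019 -0.400
outer loop
vertex 0.963 -1.819 2.016
vertex 1.596 -2.694 3.507
vertex 0.719 -2.866 1.506
endloop
endfacet
facet normal -0.205 -0.880 -0.429
outer loop
vertex 1.351 -3.74 2.996
vertex 0.417 -3.721 3.404
vertex 0.719 -2.866 1.506
endloop
endfacet
facet normal 0.916 -0.019 -0.400
outer loop
vertex 0.719 -2.866 1.506
vertex 1.596 -2.694 3.507
vertex 1.351 -3.74 2.996
endloop
endfacet
facet normal 0.344 -0.475 0.810
outer loop
vertex 1.351 -3.74 2.996
vertex 0.661 -2.674 3.914
vertex 0.417 -3.721 3.404
endloop
endfacet
facet normal 0.342 -0.476 0.810
outer loop
vertex 1.596 -2.694 3.507
vertex 0.661 -2.674 3.914
vertex 1.351 -3.74 2.996
endloop
endfacet
facet normal -0.621 0.712 -0.329
outer loop
vertex 1.021 1.911 -4.647
vertex 0.195 1.557 -3.855
vertex 0.996 2.396 -3.551
endloop
endfacet
facet normal 0.059 0.913 -0.403
outer loop
vertex 1.021 1.911 -4.647
vertex 0.996 2.396 -3.551
vertex 2.045 2.106 -4.054
endloop
endfacet
facet normal 0.389 0.432 -0.814
outer loop
vertex 1.021 1.911 -4.647
vertex 2.045 2.106 -4.054
vertex 1.892 1.088 -4.668
endloop
endfacet
facet normal -0.087 -0.067 -0.994
outer loop
vertex 1.021 1.911 -4.647
vertex 1.892 1.088 -4.668
vertex 0.749 0.749 -4.545
endloop
endfacet
facet normal -0.711 0.106 -0.695
outer loop
vertex 1.021 1.911 -4.647
vertex 0.749 0.749 -4.545
vertex 0.195 1.557 -3.855
endloop
endfacet
facet normal 0.365 0.899 0.243
outer loop
vertex 2.045 2.106 -4.054
vertex 0.996 2.396 -3.551
vertex 1.851 1.871 -2.895
endloop
endfacet
facet normal -0.736 0.572 0.362
outer loop
vertex 0.996 2.396 -3.551
vertex 0.195 1.557 -3.855
vertex 0.708 1.532 -2.772
endloop
endfacet
facet normal -0.883 -0.409 -0.231
outer loop
vertex 0.195 1.557 -3.855
vertex 0.749 0.749 -4.545
vertex 0.555 0.514 -3.386
endloop
endfacet
facet normal 0.127 -0.687 -0.715
outer loop
vertex 0.749 0.749 -4.545
vertex 1.892 1.088 -4.668
vertex 1.604 0.224 -3.889
endloop
endfacet
facet normal 0.898 0.120 -0.423
outer loop
vertex 1.892 1.088 -4.668
vertex 2.045 2.106 -4.054
vertex 2.405 1.063 -3.585
endloop
endfacet
facet normal 0.087 0.067 0.994
outer loop
vertex 1.579 0.709 -2.793
vertex 1.851 1.871 -2.895
vertex 0.708 1.532 -2.772
endloop
endfacet
facet normal -0.389 -0.432 0.814
outer loop
vertex 1.579 0.709 -2.793
vertex 0.708 1.532 -2.772
vertex 0.555 0.514 -3.386
endloop
endfacet
facet normal -0.059 -0.913 0.403
outer loop
vertex 1.579 0.709 -2.793
vertex 0.555 0.514 -3.386
vertex 1.604 0.224 -3.889
endloop
endfacet
facet normal 0.621 -0.712 0.329
outer loop
vertex 1.579 0.709 -2.793
vertex 1.604 0.224 -3.889
vertex 2.405 1.063 -3.585
endloop
endfacet
facet normal 0.711 -0.106 0.695
outer loop
vertex 1.579 0.709 -2.793
vertex 2.405 1.063 -3.585
vertex 1.851 1.871 -2.895
endloop
endfacet
facet normal -0.127 0.687 0.715
outer loop
vertex 0.708 1.532 -2.772
vertex 1.851 1.871 -2.895
vertex 0.996 2.396 -3.551
endloop
endfacet
facet normal -0.898 -0.120 0.423
outer loop
vertex 0.555 0.514 -3.386
vertex 0.708 1.532 -2.772
vertex 0.195 1.557 -3.855
endloop
endfacet
facet normal -0.365 -0.899 -0.243
outer loop
vertex 1.604 0.224 -3.889
vertex 0.555 0.514 -3.386
vertex 0.749 0.749 -4.545
endloop
endfacet
facet normal 0.736 -0.572 -0.362
outer loop
vertex 2.405 1.063 -3.585
vertex 1.604 0.224 -3.889
vertex 1.892 1.088 -4.668
endloop
endfacet
facet normal 0.883 0.409 0.231
outer loop
vertex 1.851 1.871 -2.895
vertex 2.405 1.063 -3.585
vertex 2.045 2.106 -4.054
endloop
endfacet

endsolid


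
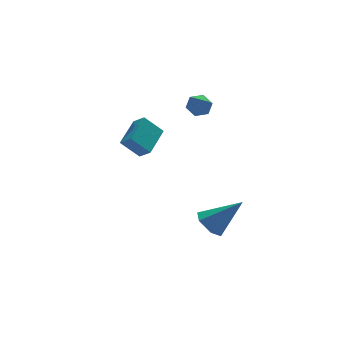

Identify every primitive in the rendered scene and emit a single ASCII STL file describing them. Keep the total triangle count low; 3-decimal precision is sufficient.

solid 
facet normal -0.715 0.162 -0.680
outer loop
vertex 1.497 -3.668 -4.856
vertex 1.094 -3.104 -4.298
vertex 1.706 -2.803 -4.87
endloop
endfacet
facet normal 0.860 -0.215 -0.463
outer loop
vertex 1.497 -3.668 -4.856
vertex 1.706 -2.803 -4.87
vertex 2.646 -3.456 -2.822
endloop
endfacet
facet normal -0.715 0.163 -0.680
outer loop
vertex 1.706 -2.803 -4.87
vertex 1.094 -3.104 -4.298
vertex 1.303 -2.239 -4.311
endloop
endfacet
facet normal 0.741 0.659 -0.130
outer loop
vertex 1.706 -2.803 -4.87
vertex 1.303 -2.239 -4.311
vertex 2.646 -3.456 -2.822
endloop
endfacet
facet normal -0.715 0.162 -0.680
outer loop
vertex 1.303 -2.239 -4.311
vertex 1.094 -3.104 -4.298
vertex 0.691 -2.54 -3.74
endloop
endfacet
facet normal 0.120 0.819 0.561
outer loop
vertex 1.303 -2.239 -4.311
vertex 0.691 -2.54 -3.74
vertex 2.646 -3.456 -2.822
endloop
endfacet
facet normal -0.715 0.162 -0.680
outer loop
vertex 0.691 -2.54 -3.74
vertex 1.094 -3.104 -4.298
vertex 0.482 -3.405 -3.726
endloop
endfacet
facet normal -0.381 0.107 0.918
outer loop
vertex 0.691 -2.54 -3.74
vertex 0.482 -3.405 -3.726
vertex 2.646 -3.456 -2.822
endloop
endfacet
facet normal -0.715 0.163 -0.680
outer loop
vertex 0.482 -3.405 -3.726
vertex 1.094 -3.104 -4.298
vertex 0.885 -3.969 -4.285
endloop
endfacet
facet normal -0.262 -0.767 0.585
outer loop
vertex 0.482 -3.405 -3.726
vertex 0.885 -3.969 -4.285
vertex 2.646 -3.456 -2.822
endloop
endfacet
facet normal -0.715 0.162 -0.680
outer loop
vertex 0.885 -3.969 -4.285
vertex 1.094 -3.104 -4.298
vertex 1.497 -3.668 -4.856
endloop
endfacet
facet normal 0.358 -0.928 -0.105
outer loop
vertex 0.885 -3.969 -4.285
vertex 1.497 -3.668 -4.856
vertex 2.646 -3.456 -2.822
endloop
endfacet
facet normal 0.030 0.822 -0.569
outer loop
vertex 2.021 0.583 2.499
vertex 1.699 0.25 2.001
vertex 1.342 0.588 2.471
endloop
endfacet
facet normal -0.037 0.309 0.950
outer loop
vertex 2.021 0.583 2.499
vertex 1.342 0.588 2.471
vertex 1.641 -1.37 3.119
endloop
endfacet
facet normal 0.031 0.822 -0.568
outer loop
vertex 1.342 0.588 2.471
vertex 1.699 0.25 2.001
vertex 1.019 0.256 1.973
endloop
endfacet
facet normal -0.851 0.043 0.523
outer loop
vertex 1.342 0.588 2.471
vertex 1.019 0.256 1.973
vertex 1.641 -1.37 3.119
endloop
endfacet
facet normal 0.031 0.822 -0.568
outer loop
vertex 1.019 0.256 1.973
vertex 1.699 0.25 2.001
vertex 1.376 -0.082 1.503
endloop
endfacet
facet normal -0.824 -0.502 -0.265
outer loop
vertex 1.019 0.256 1.973
vertex 1.376 -0.082 1.503
vertex 1.641 -1.37 3.119
endloop
endfacet
facet normal 0.029 0.823 -0.568
outer loop
vertex 1.376 -0.082 1.503
vertex 1.699 0.25 2.001
vertex 2.056 -0.087 1.531
endloop
endfacet
facet normal 0.020 -0.780 -0.625
outer loop
vertex 1.376 -0.082 1.503
vertex 2.056 -0.087 1.531
vertex 1.641 -1.37 3.119
endloop
endfacet
facet normal 0.029 0.823 -0.568
outer loop
vertex 2.056 -0.087 1.531
vertex 1.699 0.25 2.001
vertex 2.378 0.245 2.029
endloop
endfacet
facet normal 0.835 -0.514 -0.197
outer loop
vertex 2.056 -0.087 1.531
vertex 2.378 0.245 2.029
vertex 1.641 -1.37 3.119
endloop
endfacet
facet normal 0.030 0.822 -0.569
outer loop
vertex 2.378 0.245 2.029
vertex 1.699 0.25 2.001
vertex 2.021 0.583 2.499
endloop
endfacet
facet normal 0.806 0.031 0.591
outer loop
vertex 2.378 0.245 2.029
vertex 2.021 0.583 2.499
vertex 1.641 -1.37 3.119
endloop
endfacet
facet normal -0.441 0.655 -0.614
outer loop
vertex -2.854 -1.665 1.3
vertex -1.815 -0.422 1.879
vertex -1.991 -1.954 0.372
endloop
endfacet
facet normal -0.604 -0.722 -0.337
outer loop
vertex -1.625 -2.498 0.881
vertex -2.854 -1.665 1.3
vertex -1.991 -1.954 0.372
endloop
endfacet
facet normal -0.441 0.655 -0.614
outer loop
vertex -1.991 -1.954 0.372
vertex -1.815 -0.422 1.879
vertex -0.952 -0.712 0.95
endloop
endfacet
facet normal 0.663 -0.222 -0.715
outer loop
vertex -0.952 -0.712 0.95
vertex -1.625 -2.498 0.881
vertex -1.991 -1.954 0.372
endloop
endfacet
facet normal -0.664 0.222 0.714
outer loop
vertex -2.854 -1.665 1.3
vertex -1.449 -0.966 2.388
vertex -1.815 -0.422 1.879
endloop
endfacet
facet normal -0.604 -0.723 -0.336
outer loop
vertex -2.488 -2.208 1.81
vertex -2.854 -1.665 1.3
vertex -1.625 -2.498 0.881
endloop
endfacet
facet normal -0.664 0.223 0.714
outer loop
vertex -2.488 -2.208 1.81
vertex -1.449 -0.966 2.388
vertex -2.854 -1.665 1.3
endloop
endfacet
facet normal 0.605 0.722 0.337
outer loop
vertex -1.815 -0.422 1.879
vertex -1.449 -0.966 2.388
vertex -0.952 -0.712 0.95
endloop
endfacet
facet normal 0.664 -0.223 -0.714
outer loop
vertex -0.586 -1.255 1.46
vertex -1.625 -2.498 0.881
vertex -0.952 -0.712 0.95
endloop
endfacet
facet normal 0.604 0.723 0.336
outer loop
vertex -0.952 -0.712 0.95
vertex -1.449 -0.966 2.388
vertex -0.586 -1.255 1.46
endloop
endfacet
facet normal 0.441 -0.655 0.614
outer loop
vertex -0.586 -1.255 1.46
vertex -2.488 -2.208 1.81
vertex -1.625 -2.498 0.881
endloop
endfacet
facet normal 0.441 -0.655 0.614
outer loop
vertex -1.449 -0.966 2.388
vertex -2.488 -2.208 1.81
vertex -0.586 -1.255 1.46
endloop
endfacet

endsolid


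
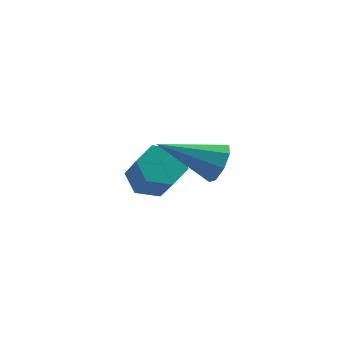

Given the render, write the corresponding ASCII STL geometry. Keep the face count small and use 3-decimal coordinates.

solid 
facet normal -0.350 0.599 -0.720
outer loop
vertex -2.679 1.558 -3.647
vertex -3.521 1.324 -3.432
vertex -3.135 2.031 -3.032
endloop
endfacet
facet normal 0.788 0.604 0.120
outer loop
vertex -2.679 1.558 -3.647
vertex -3.135 2.031 -3.032
vertex -1.997 0.39 -2.242
endloop
endfacet
facet normal 0.788 0.604 0.118
outer loop
vertex -1.997 0.39 -2.242
vertex -3.135 2.031 -3.032
vertex -2.452 0.864 -1.627
endloop
endfacet
facet normal 0.350 -0.599 0.720
outer loop
vertex -1.997 0.39 -2.242
vertex -2.452 0.864 -1.627
vertex -2.839 0.156 -2.028
endloop
endfacet
facet normal -0.350 0.599 -0.720
outer loop
vertex -3.135 2.031 -3.032
vertex -3.521 1.324 -3.432
vertex -3.977 1.797 -2.817
endloop
endfacet
facet normal -0.044 0.758 0.651
outer loop
vertex -3.135 2.031 -3.032
vertex -3.977 1.797 -2.817
vertex -2.452 0.864 -1.627
endloop
endfacet
facet normal -0.045 0.757 0.651
outer loop
vertex -2.452 0.864 -1.627
vertex -3.977 1.797 -2.817
vertex -3.294 0.63 -1.413
endloop
endfacet
facet normal 0.350 -0.599 0.720
outer loop
vertex -2.452 0.864 -1.627
vertex -3.294 0.63 -1.413
vertex -2.839 0.156 -2.028
endloop
endfacet
facet normal -0.350 0.599 -0.720
outer loop
vertex -3.977 1.797 -2.817
vertex -3.521 1.324 -3.432
vertex -4.363 1.09 -3.218
endloop
endfacet
facet normal -0.833 0.153 0.532
outer loop
vertex -3.977 1.797 -2.817
vertex -4.363 1.09 -3.218
vertex -3.294 0.63 -1.413
endloop
endfacet
facet normal -0.832 0.154 0.532
outer loop
vertex -3.294 0.63 -1.413
vertex -4.363 1.09 -3.218
vertex -3.681 -0.078 -1.813
endloop
endfacet
facet normal 0.350 -0.599 0.720
outer loop
vertex -3.294 0.63 -1.413
vertex -3.681 -0.078 -1.813
vertex -2.839 0.156 -2.028
endloop
endfacet
facet normal -0.350 0.599 -0.720
outer loop
vertex -4.363 1.09 -3.218
vertex -3.521 1.324 -3.432
vertex -3.908 0.616 -3.833
endloop
endfacet
facet normal -0.789 -0.603 -0.119
outer loop
vertex -4.363 1.09 -3.218
vertex -3.908 0.616 -3.833
vertex -3.681 -0.078 -1.813
endloop
endfacet
facet normal -0.788 -0.604 -0.119
outer loop
vertex -3.681 -0.078 -1.813
vertex -3.908 0.616 -3.833
vertex -3.225 -0.551 -2.428
endloop
endfacet
facet normal 0.350 -0.599 0.720
outer loop
vertex -3.681 -0.078 -1.813
vertex -3.225 -0.551 -2.428
vertex -2.839 0.156 -2.028
endloop
endfacet
facet normal -0.350 0.599 -0.720
outer loop
vertex -3.908 0.616 -3.833
vertex -3.521 1.324 -3.432
vertex -3.066 0.85 -4.047
endloop
endfacet
facet normal 0.045 -0.758 -0.651
outer loop
vertex -3.908 0.616 -3.833
vertex -3.066 0.85 -4.047
vertex -3.225 -0.551 -2.428
endloop
endfacet
facet normal 0.044 -0.758 -0.651
outer loop
vertex -3.225 -0.551 -2.428
vertex -3.066 0.85 -4.047
vertex -2.383 -0.317 -2.643
endloop
endfacet
facet normal 0.350 -0.599 0.720
outer loop
vertex -3.225 -0.551 -2.428
vertex -2.383 -0.317 -2.643
vertex -2.839 0.156 -2.028
endloop
endfacet
facet normal -0.350 0.599 -0.720
outer loop
vertex -3.066 0.85 -4.047
vertex -3.521 1.324 -3.432
vertex -2.679 1.558 -3.647
endloop
endfacet
facet normal 0.832 -0.154 -0.533
outer loop
vertex -3.066 0.85 -4.047
vertex -2.679 1.558 -3.647
vertex -2.383 -0.317 -2.643
endloop
endfacet
facet normal 0.833 -0.153 -0.532
outer loop
vertex -2.383 -0.317 -2.643
vertex -2.679 1.558 -3.647
vertex -1.997 0.39 -2.242
endloop
endfacet
facet normal 0.350 -0.599 0.720
outer loop
vertex -2.383 -0.317 -2.643
vertex -1.997 0.39 -2.242
vertex -2.839 0.156 -2.028
endloop
endfacet
facet normal 0.879 0.217 -0.424
outer loop
vertex -0.02 -2.977 0.739
vertex -0.395 -2.716 0.095
vertex -0.15 -2.388 0.771
endloop
endfacet
facet normal 0.119 -0.028 0.992
outer loop
vertex -0.02 -2.977 0.739
vertex -0.15 -2.388 0.771
vertex -2.285 -3.184 1.005
endloop
endfacet
facet normal 0.879 0.218 -0.424
outer loop
vertex -0.15 -2.388 0.771
vertex -0.395 -2.716 0.095
vertex -0.424 -1.991 0.407
endloop
endfacet
facet normal -0.143 0.613 0.777
outer loop
vertex -0.15 -2.388 0.771
vertex -0.424 -1.991 0.407
vertex -2.285 -3.184 1.005
endloop
endfacet
facet normal 0.879 0.218 -0.424
outer loop
vertex -0.424 -1.991 0.407
vertex -0.395 -2.716 0.095
vertex -0.681 -2.018 -0.14
endloop
endfacet
facet normal -0.487 0.853 0.187
outer loop
vertex -0.424 -1.991 0.407
vertex -0.681 -2.018 -0.14
vertex -2.285 -3.184 1.005
endloop
endfacet
facet normal 0.880 0.218 -0.422
outer loop
vertex -0.681 -2.018 -0.14
vertex -0.395 -2.716 0.095
vertex -0.769 -2.455 -0.549
endloop
endfacet
facet normal -0.712 0.551 -0.436
outer loop
vertex -0.681 -2.018 -0.14
vertex -0.769 -2.455 -0.549
vertex -2.285 -3.184 1.005
endloop
endfacet
facet normal 0.880 0.217 -0.423
outer loop
vertex -0.769 -2.455 -0.549
vertex -0.395 -2.716 0.095
vertex -0.639 -3.044 -0.581
endloop
endfacet
facet normal -0.685 -0.112 -0.720
outer loop
vertex -0.769 -2.455 -0.549
vertex -0.639 -3.044 -0.581
vertex -2.285 -3.184 1.005
endloop
endfacet
facet normal 0.879 0.218 -0.423
outer loop
vertex -0.639 -3.044 -0.581
vertex -0.395 -2.716 0.095
vertex -0.365 -3.441 -0.216
endloop
endfacet
facet normal -0.421 -0.754 -0.504
outer loop
vertex -0.639 -3.044 -0.581
vertex -0.365 -3.441 -0.216
vertex -2.285 -3.184 1.005
endloop
endfacet
facet normal 0.879 0.218 -0.423
outer loop
vertex -0.365 -3.441 -0.216
vertex -0.395 -2.716 0.095
vertex -0.109 -3.414 0.33
endloop
endfacet
facet normal -0.078 -0.993 0.086
outer loop
vertex -0.365 -3.441 -0.216
vertex -0.109 -3.414 0.33
vertex -2.285 -3.184 1.005
endloop
endfacet
facet normal 0.879 0.218 -0.424
outer loop
vertex -0.109 -3.414 0.33
vertex -0.395 -2.716 0.095
vertex -0.02 -2.977 0.739
endloop
endfacet
facet normal 0.146 -0.692 0.707
outer loop
vertex -0.109 -3.414 0.33
vertex -0.02 -2.977 0.739
vertex -2.285 -3.184 1.005
endloop
endfacet

endsolid


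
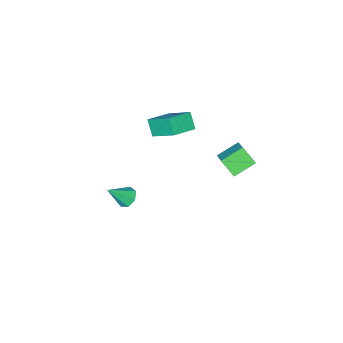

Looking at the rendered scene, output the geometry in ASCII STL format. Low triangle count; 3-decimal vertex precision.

solid 
facet normal -0.980 -0.012 -0.201
outer loop
vertex -4.029 -3.389 0.886
vertex -3.898 -2.822 0.213
vertex -3.798 -4.691 -0.166
endloop
endfacet
facet normal -0.148 -0.637 0.756
outer loop
vertex -2.662 -4.678 0.067
vertex -4.029 -3.389 0.886
vertex -3.798 -4.691 -0.166
endloop
endfacet
facet normal -0.980 -0.012 -0.201
outer loop
vertex -3.798 -4.691 -0.166
vertex -3.898 -2.822 0.213
vertex -3.667 -4.124 -0.839
endloop
endfacet
facet normal 0.137 -0.771 -0.623
outer loop
vertex -3.667 -4.124 -0.839
vertex -2.662 -4.678 0.067
vertex -3.798 -4.691 -0.166
endloop
endfacet
facet normal -0.137 0.771 0.623
outer loop
vertex -4.029 -3.389 0.886
vertex -2.762 -2.809 0.446
vertex -3.898 -2.822 0.213
endloop
endfacet
facet normal -0.148 -0.637 0.756
outer loop
vertex -2.893 -3.376 1.119
vertex -4.029 -3.389 0.886
vertex -2.662 -4.678 0.067
endloop
endfacet
facet normal -0.137 0.771 0.623
outer loop
vertex -2.893 -3.376 1.119
vertex -2.762 -2.809 0.446
vertex -4.029 -3.389 0.886
endloop
endfacet
facet normal 0.148 0.637 -0.756
outer loop
vertex -3.898 -2.822 0.213
vertex -2.762 -2.809 0.446
vertex -3.667 -4.124 -0.839
endloop
endfacet
facet normal 0.137 -0.771 -0.623
outer loop
vertex -2.531 -4.111 -0.606
vertex -2.662 -4.678 0.067
vertex -3.667 -4.124 -0.839
endloop
endfacet
facet normal 0.148 0.637 -0.756
outer loop
vertex -3.667 -4.124 -0.839
vertex -2.762 -2.809 0.446
vertex -2.531 -4.111 -0.606
endloop
endfacet
facet normal 0.980 0.012 0.201
outer loop
vertex -2.531 -4.111 -0.606
vertex -2.893 -3.376 1.119
vertex -2.662 -4.678 0.067
endloop
endfacet
facet normal 0.980 0.012 0.201
outer loop
vertex -2.762 -2.809 0.446
vertex -2.893 -3.376 1.119
vertex -2.531 -4.111 -0.606
endloop
endfacet
facet normal -0.694 0.196 -0.693
outer loop
vertex -0.04 -3.103 -2.846
vertex -0.266 -2.74 -2.517
vertex 0.122 -2.665 -2.884
endloop
endfacet
facet normal 0.843 -0.347 -0.410
outer loop
vertex -0.04 -3.103 -2.846
vertex 0.122 -2.665 -2.884
vertex 0.586 -2.98 -1.663
endloop
endfacet
facet normal -0.694 0.196 -0.693
outer loop
vertex 0.122 -2.665 -2.884
vertex -0.266 -2.74 -2.517
vertex -0.008 -2.283 -2.646
endloop
endfacet
facet normal 0.874 0.434 -0.220
outer loop
vertex 0.122 -2.665 -2.884
vertex -0.008 -2.283 -2.646
vertex 0.586 -2.98 -1.663
endloop
endfacet
facet normal -0.694 0.196 -0.693
outer loop
vertex -0.008 -2.283 -2.646
vertex -0.266 -2.74 -2.517
vertex -0.333 -2.245 -2.31
endloop
endfacet
facet normal 0.438 0.837 0.329
outer loop
vertex -0.008 -2.283 -2.646
vertex -0.333 -2.245 -2.31
vertex 0.586 -2.98 -1.663
endloop
endfacet
facet normal -0.693 0.196 -0.694
outer loop
vertex -0.333 -2.245 -2.31
vertex -0.266 -2.74 -2.517
vertex -0.608 -2.58 -2.13
endloop
endfacet
facet normal -0.136 0.553 0.822
outer loop
vertex -0.333 -2.245 -2.31
vertex -0.608 -2.58 -2.13
vertex 0.586 -2.98 -1.663
endloop
endfacet
facet normal -0.694 0.195 -0.694
outer loop
vertex -0.608 -2.58 -2.13
vertex -0.266 -2.74 -2.517
vertex -0.625 -3.035 -2.241
endloop
endfacet
facet normal -0.414 -0.201 0.888
outer loop
vertex -0.608 -2.58 -2.13
vertex -0.625 -3.035 -2.241
vertex 0.586 -2.98 -1.663
endloop
endfacet
facet normal -0.693 0.194 -0.694
outer loop
vertex -0.625 -3.035 -2.241
vertex -0.266 -2.74 -2.517
vertex -0.372 -3.268 -2.559
endloop
endfacet
facet normal -0.189 -0.858 0.478
outer loop
vertex -0.625 -3.035 -2.241
vertex -0.372 -3.268 -2.559
vertex 0.586 -2.98 -1.663
endloop
endfacet
facet normal -0.695 0.195 -0.692
outer loop
vertex -0.372 -3.268 -2.559
vertex -0.266 -2.74 -2.517
vertex -0.04 -3.103 -2.846
endloop
endfacet
facet normal 0.372 -0.923 -0.101
outer loop
vertex -0.372 -3.268 -2.559
vertex -0.04 -3.103 -2.846
vertex 0.586 -2.98 -1.663
endloop
endfacet
facet normal -0.896 0.138 0.422
outer loop
vertex -3.622 0.605 2.341
vertex -2.994 1.71 3.314
vertex -3.813 1.259 1.722
endloop
endfacet
facet normal -0.393 -0.690 -0.608
outer loop
vertex -2.846 1.11 1.266
vertex -3.622 0.605 2.341
vertex -3.813 1.259 1.722
endloop
endfacet
facet normal -0.896 0.137 0.422
outer loop
vertex -3.813 1.259 1.722
vertex -2.994 1.71 3.314
vertex -3.186 2.363 2.695
endloop
endfacet
facet normal -0.208 0.710 -0.672
outer loop
vertex -3.186 2.363 2.695
vertex -2.846 1.11 1.266
vertex -3.813 1.259 1.722
endloop
endfacet
facet normal 0.208 -0.710 0.673
outer loop
vertex -3.622 0.605 2.341
vertex -2.027 1.561 2.858
vertex -2.994 1.71 3.314
endloop
endfacet
facet normal -0.392 -0.691 -0.607
outer loop
vertex -2.654 0.457 1.885
vertex -3.622 0.605 2.341
vertex -2.846 1.11 1.266
endloop
endfacet
facet normal 0.208 -0.711 0.672
outer loop
vertex -2.654 0.457 1.885
vertex -2.027 1.561 2.858
vertex -3.622 0.605 2.341
endloop
endfacet
facet normal 0.393 0.691 0.607
outer loop
vertex -2.994 1.71 3.314
vertex -2.027 1.561 2.858
vertex -3.186 2.363 2.695
endloop
endfacet
facet normal -0.208 0.710 -0.672
outer loop
vertex -2.218 2.215 2.239
vertex -2.846 1.11 1.266
vertex -3.186 2.363 2.695
endloop
endfacet
facet normal 0.392 0.690 0.608
outer loop
vertex -3.186 2.363 2.695
vertex -2.027 1.561 2.858
vertex -2.218 2.215 2.239
endloop
endfacet
facet normal 0.896 -0.137 -0.423
outer loop
vertex -2.218 2.215 2.239
vertex -2.654 0.457 1.885
vertex -2.846 1.11 1.266
endloop
endfacet
facet normal 0.896 -0.137 -0.422
outer loop
vertex -2.027 1.561 2.858
vertex -2.654 0.457 1.885
vertex -2.218 2.215 2.239
endloop
endfacet

endsolid


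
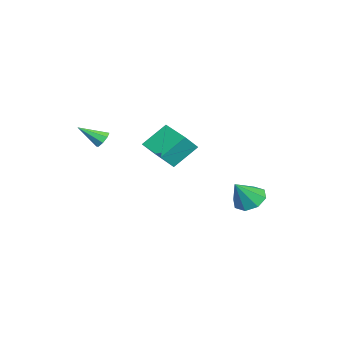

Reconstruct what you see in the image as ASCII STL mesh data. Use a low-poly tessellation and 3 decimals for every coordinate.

solid 
facet normal -0.554 0.322 -0.767
outer loop
vertex -0.441 2.952 -2.209
vertex -1.221 2.984 -1.632
vertex -0.521 3.61 -1.875
endloop
endfacet
facet normal 0.989 0.143 -0.046
outer loop
vertex -0.441 2.952 -2.209
vertex -0.521 3.61 -1.875
vertex -0.279 2.436 -0.328
endloop
endfacet
facet normal -0.554 0.322 -0.768
outer loop
vertex -0.521 3.61 -1.875
vertex -1.221 2.984 -1.632
vertex -1.011 3.902 -1.399
endloop
endfacet
facet normal 0.708 0.612 0.353
outer loop
vertex -0.521 3.61 -1.875
vertex -1.011 3.902 -1.399
vertex -0.279 2.436 -0.328
endloop
endfacet
facet normal -0.554 0.322 -0.768
outer loop
vertex -1.011 3.902 -1.399
vertex -1.221 2.984 -1.632
vertex -1.624 3.655 -1.06
endloop
endfacet
facet normal 0.163 0.634 0.756
outer loop
vertex -1.011 3.902 -1.399
vertex -1.624 3.655 -1.06
vertex -0.279 2.436 -0.328
endloop
endfacet
facet normal -0.554 0.322 -0.768
outer loop
vertex -1.624 3.655 -1.06
vertex -1.221 2.984 -1.632
vertex -2.001 3.016 -1.056
endloop
endfacet
facet normal -0.325 0.197 0.925
outer loop
vertex -1.624 3.655 -1.06
vertex -2.001 3.016 -1.056
vertex -0.279 2.436 -0.328
endloop
endfacet
facet normal -0.554 0.322 -0.768
outer loop
vertex -2.001 3.016 -1.056
vertex -1.221 2.984 -1.632
vertex -1.921 2.358 -1.39
endloop
endfacet
facet normal -0.472 -0.444 0.762
outer loop
vertex -2.001 3.016 -1.056
vertex -1.921 2.358 -1.39
vertex -0.279 2.436 -0.328
endloop
endfacet
facet normal -0.554 0.322 -0.768
outer loop
vertex -1.921 2.358 -1.39
vertex -1.221 2.984 -1.632
vertex -1.431 2.066 -1.866
endloop
endfacet
facet normal -0.191 -0.912 0.363
outer loop
vertex -1.921 2.358 -1.39
vertex -1.431 2.066 -1.866
vertex -0.279 2.436 -0.328
endloop
endfacet
facet normal -0.554 0.322 -0.768
outer loop
vertex -1.431 2.066 -1.866
vertex -1.221 2.984 -1.632
vertex -0.818 2.312 -2.205
endloop
endfacet
facet normal 0.353 -0.935 -0.040
outer loop
vertex -1.431 2.066 -1.866
vertex -0.818 2.312 -2.205
vertex -0.279 2.436 -0.328
endloop
endfacet
facet normal -0.554 0.322 -0.767
outer loop
vertex -0.818 2.312 -2.205
vertex -1.221 2.984 -1.632
vertex -0.441 2.952 -2.209
endloop
endfacet
facet normal 0.842 -0.497 -0.209
outer loop
vertex -0.818 2.312 -2.205
vertex -0.441 2.952 -2.209
vertex -0.279 2.436 -0.328
endloop
endfacet
facet normal -0.297 0.766 -0.570
outer loop
vertex 3.474 -3.051 3.62
vertex 3.166 -3.401 3.31
vertex 3.075 -3.095 3.769
endloop
endfacet
facet normal 0.293 0.351 0.889
outer loop
vertex 3.474 -3.051 3.62
vertex 3.075 -3.095 3.769
vertex 3.614 -4.559 4.17
endloop
endfacet
facet normal -0.298 0.766 -0.570
outer loop
vertex 3.075 -3.095 3.769
vertex 3.166 -3.401 3.31
vertex 2.729 -3.318 3.65
endloop
endfacet
facet normal -0.385 0.109 0.916
outer loop
vertex 3.075 -3.095 3.769
vertex 2.729 -3.318 3.65
vertex 3.614 -4.559 4.17
endloop
endfacet
facet normal -0.298 0.766 -0.569
outer loop
vertex 2.729 -3.318 3.65
vertex 3.166 -3.401 3.31
vertex 2.639 -3.59 3.331
endloop
endfacet
facet normal -0.785 -0.344 0.515
outer loop
vertex 2.729 -3.318 3.65
vertex 2.639 -3.59 3.331
vertex 3.614 -4.559 4.17
endloop
endfacet
facet normal -0.297 0.766 -0.570
outer loop
vertex 2.639 -3.59 3.331
vertex 3.166 -3.401 3.31
vertex 2.858 -3.751 3.0
endloop
endfacet
facet normal -0.667 -0.741 -0.081
outer loop
vertex 2.639 -3.59 3.331
vertex 2.858 -3.751 3.0
vertex 3.614 -4.559 4.17
endloop
endfacet
facet normal -0.297 0.766 -0.570
outer loop
vertex 2.858 -3.751 3.0
vertex 3.166 -3.401 3.31
vertex 3.257 -3.708 2.85
endloop
endfacet
facet normal -0.104 -0.848 -0.519
outer loop
vertex 2.858 -3.751 3.0
vertex 3.257 -3.708 2.85
vertex 3.614 -4.559 4.17
endloop
endfacet
facet normal -0.296 0.766 -0.570
outer loop
vertex 3.257 -3.708 2.85
vertex 3.166 -3.401 3.31
vertex 3.603 -3.485 2.97
endloop
endfacet
facet normal 0.579 -0.605 -0.547
outer loop
vertex 3.257 -3.708 2.85
vertex 3.603 -3.485 2.97
vertex 3.614 -4.559 4.17
endloop
endfacet
facet normal -0.296 0.766 -0.570
outer loop
vertex 3.603 -3.485 2.97
vertex 3.166 -3.401 3.31
vertex 3.693 -3.213 3.289
endloop
endfacet
facet normal 0.977 -0.153 -0.146
outer loop
vertex 3.603 -3.485 2.97
vertex 3.693 -3.213 3.289
vertex 3.614 -4.559 4.17
endloop
endfacet
facet normal -0.296 0.766 -0.571
outer loop
vertex 3.693 -3.213 3.289
vertex 3.166 -3.401 3.31
vertex 3.474 -3.051 3.62
endloop
endfacet
facet normal 0.859 0.244 0.449
outer loop
vertex 3.693 -3.213 3.289
vertex 3.474 -3.051 3.62
vertex 3.614 -4.559 4.17
endloop
endfacet
facet normal -0.451 0.579 0.680
outer loop
vertex 1.343 -0.704 4.012
vertex 2.889 0.772 3.781
vertex 0.766 -0.224 3.221
endloop
endfacet
facet normal -0.719 -0.687 0.108
outer loop
vertex 1.551 -1.232 2.039
vertex 1.343 -0.704 4.012
vertex 0.766 -0.224 3.221
endloop
endfacet
facet normal -0.451 0.579 0.679
outer loop
vertex 0.766 -0.224 3.221
vertex 2.889 0.772 3.781
vertex 2.313 1.251 2.99
endloop
endfacet
facet normal -0.528 0.440 -0.726
outer loop
vertex 2.313 1.251 2.99
vertex 1.551 -1.232 2.039
vertex 0.766 -0.224 3.221
endloop
endfacet
facet normal 0.528 -0.440 0.726
outer loop
vertex 1.343 -0.704 4.012
vertex 3.674 -0.236 2.599
vertex 2.889 0.772 3.781
endloop
endfacet
facet normal -0.719 -0.686 0.108
outer loop
vertex 2.127 -1.711 2.83
vertex 1.343 -0.704 4.012
vertex 1.551 -1.232 2.039
endloop
endfacet
facet normal 0.528 -0.441 0.726
outer loop
vertex 2.127 -1.711 2.83
vertex 3.674 -0.236 2.599
vertex 1.343 -0.704 4.012
endloop
endfacet
facet normal 0.719 0.687 -0.108
outer loop
vertex 2.889 0.772 3.781
vertex 3.674 -0.236 2.599
vertex 2.313 1.251 2.99
endloop
endfacet
facet normal -0.529 0.440 -0.726
outer loop
vertex 3.097 0.244 1.808
vertex 1.551 -1.232 2.039
vertex 2.313 1.251 2.99
endloop
endfacet
facet normal 0.719 0.687 -0.108
outer loop
vertex 2.313 1.251 2.99
vertex 3.674 -0.236 2.599
vertex 3.097 0.244 1.808
endloop
endfacet
facet normal 0.451 -0.579 -0.679
outer loop
vertex 3.097 0.244 1.808
vertex 2.127 -1.711 2.83
vertex 1.551 -1.232 2.039
endloop
endfacet
facet normal 0.450 -0.579 -0.680
outer loop
vertex 3.674 -0.236 2.599
vertex 2.127 -1.711 2.83
vertex 3.097 0.244 1.808
endloop
endfacet

endsolid


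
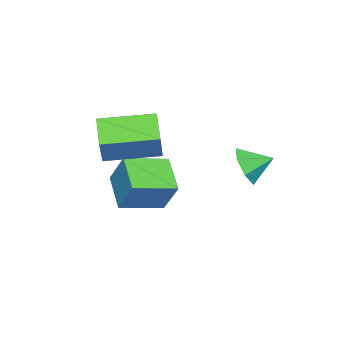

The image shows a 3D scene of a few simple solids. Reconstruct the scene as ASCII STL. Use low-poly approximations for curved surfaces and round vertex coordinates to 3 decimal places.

solid 
facet normal -0.518 0.850 0.096
outer loop
vertex 1.851 -0.47 -0.703
vertex 2.686 -0.104 0.562
vertex 2.764 0.176 -1.493
endloop
endfacet
facet normal -0.535 -0.235 -0.811
outer loop
vertex 3.894 -1.676 -1.702
vertex 1.851 -0.47 -0.703
vertex 2.764 0.176 -1.493
endloop
endfacet
facet normal -0.519 0.849 0.096
outer loop
vertex 2.764 0.176 -1.493
vertex 2.686 -0.104 0.562
vertex 3.599 0.543 -0.228
endloop
endfacet
facet normal 0.667 0.472 -0.577
outer loop
vertex 3.599 0.543 -0.228
vertex 3.894 -1.676 -1.702
vertex 2.764 0.176 -1.493
endloop
endfacet
facet normal -0.667 -0.472 0.577
outer loop
vertex 1.851 -0.47 -0.703
vertex 3.816 -1.956 0.353
vertex 2.686 -0.104 0.562
endloop
endfacet
facet normal -0.535 -0.235 -0.811
outer loop
vertex 2.981 -2.323 -0.912
vertex 1.851 -0.47 -0.703
vertex 3.894 -1.676 -1.702
endloop
endfacet
facet normal -0.667 -0.472 0.577
outer loop
vertex 2.981 -2.323 -0.912
vertex 3.816 -1.956 0.353
vertex 1.851 -0.47 -0.703
endloop
endfacet
facet normal 0.535 0.235 0.811
outer loop
vertex 2.686 -0.104 0.562
vertex 3.816 -1.956 0.353
vertex 3.599 0.543 -0.228
endloop
endfacet
facet normal 0.667 0.472 -0.577
outer loop
vertex 4.729 -1.31 -0.437
vertex 3.894 -1.676 -1.702
vertex 3.599 0.543 -0.228
endloop
endfacet
facet normal 0.536 0.235 0.811
outer loop
vertex 3.599 0.543 -0.228
vertex 3.816 -1.956 0.353
vertex 4.729 -1.31 -0.437
endloop
endfacet
facet normal 0.519 -0.850 -0.096
outer loop
vertex 4.729 -1.31 -0.437
vertex 2.981 -2.323 -0.912
vertex 3.894 -1.676 -1.702
endloop
endfacet
facet normal 0.518 -0.850 -0.096
outer loop
vertex 3.816 -1.956 0.353
vertex 2.981 -2.323 -0.912
vertex 4.729 -1.31 -0.437
endloop
endfacet
facet normal 0.352 -0.833 -0.427
outer loop
vertex 1.445 3.198 -2.851
vertex 1.043 2.692 -2.195
vertex 0.698 2.961 -3.004
endloop
endfacet
facet normal -0.186 0.874 -0.448
outer loop
vertex 1.445 3.198 -2.851
vertex 0.698 2.961 -3.004
vertex 0.657 3.608 -1.725
endloop
endfacet
facet normal 0.351 -0.833 -0.427
outer loop
vertex 0.698 2.961 -3.004
vertex 1.043 2.692 -2.195
vertex 0.211 2.522 -2.548
endloop
endfacet
facet normal -0.779 0.549 -0.303
outer loop
vertex 0.698 2.961 -3.004
vertex 0.211 2.522 -2.548
vertex 0.657 3.608 -1.725
endloop
endfacet
facet normal 0.352 -0.833 -0.428
outer loop
vertex 0.211 2.522 -2.548
vertex 1.043 2.692 -2.195
vertex 0.351 2.211 -1.827
endloop
endfacet
facet normal -0.946 0.188 0.265
outer loop
vertex 0.211 2.522 -2.548
vertex 0.351 2.211 -1.827
vertex 0.657 3.608 -1.725
endloop
endfacet
facet normal 0.352 -0.833 -0.427
outer loop
vertex 0.351 2.211 -1.827
vertex 1.043 2.692 -2.195
vertex 1.012 2.262 -1.382
endloop
endfacet
facet normal -0.561 0.063 0.826
outer loop
vertex 0.351 2.211 -1.827
vertex 1.012 2.262 -1.382
vertex 0.657 3.608 -1.725
endloop
endfacet
facet normal 0.351 -0.833 -0.427
outer loop
vertex 1.012 2.262 -1.382
vertex 1.043 2.692 -2.195
vertex 1.697 2.637 -1.55
endloop
endfacet
facet normal 0.089 0.268 0.959
outer loop
vertex 1.012 2.262 -1.382
vertex 1.697 2.637 -1.55
vertex 0.657 3.608 -1.725
endloop
endfacet
facet normal 0.351 -0.833 -0.427
outer loop
vertex 1.697 2.637 -1.55
vertex 1.043 2.692 -2.195
vertex 1.889 3.053 -2.203
endloop
endfacet
facet normal 0.511 0.649 0.564
outer loop
vertex 1.697 2.637 -1.55
vertex 1.889 3.053 -2.203
vertex 0.657 3.608 -1.725
endloop
endfacet
facet normal 0.351 -0.833 -0.427
outer loop
vertex 1.889 3.053 -2.203
vertex 1.043 2.692 -2.195
vertex 1.445 3.198 -2.851
endloop
endfacet
facet normal 0.390 0.919 -0.062
outer loop
vertex 1.889 3.053 -2.203
vertex 1.445 3.198 -2.851
vertex 0.657 3.608 -1.725
endloop
endfacet
facet normal -0.735 0.652 -0.186
outer loop
vertex 0.699 -1.292 -3.893
vertex 1.063 -0.49 -2.521
vertex 1.786 -0.311 -4.755
endloop
endfacet
facet normal -0.223 -0.492 -0.841
outer loop
vertex 3.117 -1.49 -4.419
vertex 0.699 -1.292 -3.893
vertex 1.786 -0.311 -4.755
endloop
endfacet
facet normal -0.736 0.652 -0.186
outer loop
vertex 1.786 -0.311 -4.755
vertex 1.063 -0.49 -2.521
vertex 2.15 0.491 -3.384
endloop
endfacet
facet normal 0.640 0.577 -0.508
outer loop
vertex 2.15 0.491 -3.384
vertex 3.117 -1.49 -4.419
vertex 1.786 -0.311 -4.755
endloop
endfacet
facet normal -0.640 -0.578 0.507
outer loop
vertex 0.699 -1.292 -3.893
vertex 2.394 -1.669 -2.185
vertex 1.063 -0.49 -2.521
endloop
endfacet
facet normal -0.223 -0.493 -0.841
outer loop
vertex 2.03 -2.471 -3.556
vertex 0.699 -1.292 -3.893
vertex 3.117 -1.49 -4.419
endloop
endfacet
facet normal -0.640 -0.577 0.507
outer loop
vertex 2.03 -2.471 -3.556
vertex 2.394 -1.669 -2.185
vertex 0.699 -1.292 -3.893
endloop
endfacet
facet normal 0.224 0.492 0.841
outer loop
vertex 1.063 -0.49 -2.521
vertex 2.394 -1.669 -2.185
vertex 2.15 0.491 -3.384
endloop
endfacet
facet normal 0.640 0.577 -0.507
outer loop
vertex 3.481 -0.688 -3.047
vertex 3.117 -1.49 -4.419
vertex 2.15 0.491 -3.384
endloop
endfacet
facet normal 0.223 0.492 0.841
outer loop
vertex 2.15 0.491 -3.384
vertex 2.394 -1.669 -2.185
vertex 3.481 -0.688 -3.047
endloop
endfacet
facet normal 0.735 -0.652 0.186
outer loop
vertex 3.481 -0.688 -3.047
vertex 2.03 -2.471 -3.556
vertex 3.117 -1.49 -4.419
endloop
endfacet
facet normal 0.735 -0.652 0.186
outer loop
vertex 2.394 -1.669 -2.185
vertex 2.03 -2.471 -3.556
vertex 3.481 -0.688 -3.047
endloop
endfacet

endsolid


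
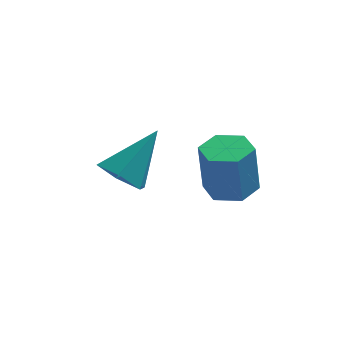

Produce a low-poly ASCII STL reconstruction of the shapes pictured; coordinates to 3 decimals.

solid 
facet normal -0.526 -0.456 -0.717
outer loop
vertex 1.232 -0.535 -3.385
vertex 0.588 -0.608 -2.866
vertex 0.66 0.065 -3.347
endloop
endfacet
facet normal 0.656 0.649 -0.385
outer loop
vertex 1.232 -0.535 -3.385
vertex 0.66 0.065 -3.347
vertex 1.552 0.228 -1.554
endloop
endfacet
facet normal -0.526 -0.457 -0.718
outer loop
vertex 0.66 0.065 -3.347
vertex 0.588 -0.608 -2.866
vertex 0.016 -0.008 -2.829
endloop
endfacet
facet normal -0.132 0.991 -0.024
outer loop
vertex 0.66 0.065 -3.347
vertex 0.016 -0.008 -2.829
vertex 1.552 0.228 -1.554
endloop
endfacet
facet normal -0.526 -0.457 -0.717
outer loop
vertex 0.016 -0.008 -2.829
vertex 0.588 -0.608 -2.866
vertex -0.056 -0.68 -2.348
endloop
endfacet
facet normal -0.595 0.509 0.622
outer loop
vertex 0.016 -0.008 -2.829
vertex -0.056 -0.68 -2.348
vertex 1.552 0.228 -1.554
endloop
endfacet
facet normal -0.526 -0.458 -0.717
outer loop
vertex -0.056 -0.68 -2.348
vertex 0.588 -0.608 -2.866
vertex 0.517 -1.28 -2.385
endloop
endfacet
facet normal -0.271 -0.315 0.910
outer loop
vertex -0.056 -0.68 -2.348
vertex 0.517 -1.28 -2.385
vertex 1.552 0.228 -1.554
endloop
endfacet
facet normal -0.527 -0.457 -0.716
outer loop
vertex 0.517 -1.28 -2.385
vertex 0.588 -0.608 -2.866
vertex 1.16 -1.208 -2.904
endloop
endfacet
facet normal 0.517 -0.657 0.549
outer loop
vertex 0.517 -1.28 -2.385
vertex 1.16 -1.208 -2.904
vertex 1.552 0.228 -1.554
endloop
endfacet
facet normal -0.526 -0.456 -0.717
outer loop
vertex 1.16 -1.208 -2.904
vertex 0.588 -0.608 -2.866
vertex 1.232 -0.535 -3.385
endloop
endfacet
facet normal 0.980 -0.175 -0.098
outer loop
vertex 1.16 -1.208 -2.904
vertex 1.232 -0.535 -3.385
vertex 1.552 0.228 -1.554
endloop
endfacet
facet normal 0.087 -0.013 -0.996
outer loop
vertex 4.081 -2.391 -1.137
vertex 3.648 -2.99 -1.167
vertex 3.348 -2.314 -1.202
endloop
endfacet
facet normal 0.105 0.994 -0.004
outer loop
vertex 4.081 -2.391 -1.137
vertex 3.348 -2.314 -1.202
vertex 3.946 -2.371 0.397
endloop
endfacet
facet normal 0.105 0.994 -0.004
outer loop
vertex 3.946 -2.371 0.397
vertex 3.348 -2.314 -1.202
vertex 3.213 -2.294 0.332
endloop
endfacet
facet normal -0.087 0.013 0.996
outer loop
vertex 3.946 -2.371 0.397
vertex 3.213 -2.294 0.332
vertex 3.512 -2.97 0.367
endloop
endfacet
facet normal 0.088 -0.012 -0.996
outer loop
vertex 3.348 -2.314 -1.202
vertex 3.648 -2.99 -1.167
vertex 2.915 -2.913 -1.233
endloop
endfacet
facet normal -0.806 0.587 -0.079
outer loop
vertex 3.348 -2.314 -1.202
vertex 2.915 -2.913 -1.233
vertex 3.213 -2.294 0.332
endloop
endfacet
facet normal -0.805 0.588 -0.079
outer loop
vertex 3.213 -2.294 0.332
vertex 2.915 -2.913 -1.233
vertex 2.779 -2.893 0.301
endloop
endfacet
facet normal -0.088 0.012 0.996
outer loop
vertex 3.213 -2.294 0.332
vertex 2.779 -2.893 0.301
vertex 3.512 -2.97 0.367
endloop
endfacet
facet normal 0.088 -0.014 -0.996
outer loop
vertex 2.915 -2.913 -1.233
vertex 3.648 -2.99 -1.167
vertex 3.214 -3.589 -1.197
endloop
endfacet
facet normal -0.910 -0.407 -0.075
outer loop
vertex 2.915 -2.913 -1.233
vertex 3.214 -3.589 -1.197
vertex 2.779 -2.893 0.301
endloop
endfacet
facet normal -0.910 -0.408 -0.075
outer loop
vertex 2.779 -2.893 0.301
vertex 3.214 -3.589 -1.197
vertex 3.079 -3.569 0.337
endloop
endfacet
facet normal -0.088 0.014 0.996
outer loop
vertex 2.779 -2.893 0.301
vertex 3.079 -3.569 0.337
vertex 3.512 -2.97 0.367
endloop
endfacet
facet normal 0.087 -0.013 -0.996
outer loop
vertex 3.214 -3.589 -1.197
vertex 3.648 -2.99 -1.167
vertex 3.947 -3.666 -1.132
endloop
endfacet
facet normal -0.105 -0.994 0.004
outer loop
vertex 3.214 -3.589 -1.197
vertex 3.947 -3.666 -1.132
vertex 3.079 -3.569 0.337
endloop
endfacet
facet normal -0.105 -0.994 0.004
outer loop
vertex 3.079 -3.569 0.337
vertex 3.947 -3.666 -1.132
vertex 3.812 -3.646 0.402
endloop
endfacet
facet normal -0.087 0.013 0.996
outer loop
vertex 3.079 -3.569 0.337
vertex 3.812 -3.646 0.402
vertex 3.512 -2.97 0.367
endloop
endfacet
facet normal 0.088 -0.012 -0.996
outer loop
vertex 3.947 -3.666 -1.132
vertex 3.648 -2.99 -1.167
vertex 4.381 -3.067 -1.101
endloop
endfacet
facet normal 0.805 -0.588 0.079
outer loop
vertex 3.947 -3.666 -1.132
vertex 4.381 -3.067 -1.101
vertex 3.812 -3.646 0.402
endloop
endfacet
facet normal 0.806 -0.587 0.079
outer loop
vertex 3.812 -3.646 0.402
vertex 4.381 -3.067 -1.101
vertex 4.245 -3.047 0.433
endloop
endfacet
facet normal -0.088 0.012 0.996
outer loop
vertex 3.812 -3.646 0.402
vertex 4.245 -3.047 0.433
vertex 3.512 -2.97 0.367
endloop
endfacet
facet normal 0.088 -0.014 -0.996
outer loop
vertex 4.381 -3.067 -1.101
vertex 3.648 -2.99 -1.167
vertex 4.081 -2.391 -1.137
endloop
endfacet
facet normal 0.910 0.408 0.075
outer loop
vertex 4.381 -3.067 -1.101
vertex 4.081 -2.391 -1.137
vertex 4.245 -3.047 0.433
endloop
endfacet
facet normal 0.910 0.407 0.075
outer loop
vertex 4.245 -3.047 0.433
vertex 4.081 -2.391 -1.137
vertex 3.946 -2.371 0.397
endloop
endfacet
facet normal -0.088 0.014 0.996
outer loop
vertex 4.245 -3.047 0.433
vertex 3.946 -2.371 0.397
vertex 3.512 -2.97 0.367
endloop
endfacet

endsolid
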